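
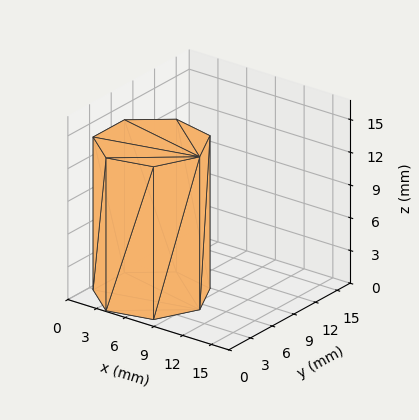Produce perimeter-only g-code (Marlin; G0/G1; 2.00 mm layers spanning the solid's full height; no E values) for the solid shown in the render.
Reading the render: the shape is a regular 7-sided prism (a cylinder approximated with 7 flat sides), circumscribed radius ≈ 5 mm, height ≈ 14 mm (dimensions read to the nearest mm from the axis ticks). For the g-code, the solid's height is divided into equal slices at the stated Δz and each level perimeter traced with G1 moves after a G0 lift.

; perimeter-only toolpath
G21 ; units = mm
G90 ; absolute positioning
G28 ; home
; layer 1
G0 Z2.00
G0 X10.00 Y5.00
G1 X8.12 Y8.91
G1 X3.89 Y9.87
G1 X0.50 Y7.17
G1 X0.50 Y2.83
G1 X3.89 Y0.13
G1 X8.12 Y1.09
G1 X10.00 Y5.00
; layer 2
G0 Z4.00
G0 X10.00 Y5.00
G1 X8.12 Y8.91
G1 X3.89 Y9.87
G1 X0.50 Y7.17
G1 X0.50 Y2.83
G1 X3.89 Y0.13
G1 X8.12 Y1.09
G1 X10.00 Y5.00
; layer 3
G0 Z6.00
G0 X10.00 Y5.00
G1 X8.12 Y8.91
G1 X3.89 Y9.87
G1 X0.50 Y7.17
G1 X0.50 Y2.83
G1 X3.89 Y0.13
G1 X8.12 Y1.09
G1 X10.00 Y5.00
; layer 4
G0 Z8.00
G0 X10.00 Y5.00
G1 X8.12 Y8.91
G1 X3.89 Y9.87
G1 X0.50 Y7.17
G1 X0.50 Y2.83
G1 X3.89 Y0.13
G1 X8.12 Y1.09
G1 X10.00 Y5.00
; layer 5
G0 Z10.00
G0 X10.00 Y5.00
G1 X8.12 Y8.91
G1 X3.89 Y9.87
G1 X0.50 Y7.17
G1 X0.50 Y2.83
G1 X3.89 Y0.13
G1 X8.12 Y1.09
G1 X10.00 Y5.00
; layer 6
G0 Z12.00
G0 X10.00 Y5.00
G1 X8.12 Y8.91
G1 X3.89 Y9.87
G1 X0.50 Y7.17
G1 X0.50 Y2.83
G1 X3.89 Y0.13
G1 X8.12 Y1.09
G1 X10.00 Y5.00
; layer 7
G0 Z14.00
G0 X10.00 Y5.00
G1 X8.12 Y8.91
G1 X3.89 Y9.87
G1 X0.50 Y7.17
G1 X0.50 Y2.83
G1 X3.89 Y0.13
G1 X8.12 Y1.09
G1 X10.00 Y5.00
M2 ; end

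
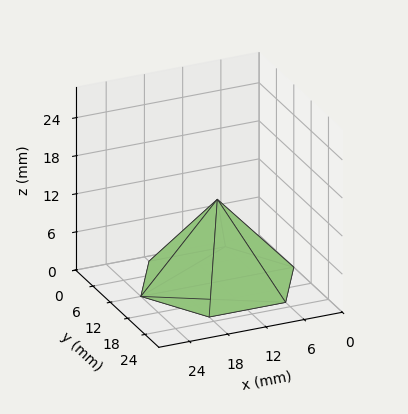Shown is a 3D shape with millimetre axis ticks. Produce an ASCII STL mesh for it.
Reading the render: the shape is a regular 6-sided pyramid, base circumscribed radius ≈ 12 mm, apex at z ≈ 13 mm (dimensions read to the nearest mm from the axis ticks). For the STL, each face is triangulated and given an outward normal.

solid part
  facet normal 0.0000 0.0000 -1.0000
    outer loop
      vertex 6.0 22.4 0.0
      vertex 18.0 22.4 0.0
      vertex 24.0 12.0 0.0
    endloop
  endfacet
  facet normal 0.0000 0.0000 -1.0000
    outer loop
      vertex 0.0 12.0 0.0
      vertex 6.0 22.4 0.0
      vertex 24.0 12.0 0.0
    endloop
  endfacet
  facet normal 0.0000 0.0000 -1.0000
    outer loop
      vertex 6.0 1.6 0.0
      vertex 0.0 12.0 0.0
      vertex 24.0 12.0 0.0
    endloop
  endfacet
  facet normal 0.0000 0.0000 -1.0000
    outer loop
      vertex 18.0 1.6 0.0
      vertex 6.0 1.6 0.0
      vertex 24.0 12.0 0.0
    endloop
  endfacet
  facet normal 0.6765 0.3903 0.6245
    outer loop
      vertex 24.0 12.0 0.0
      vertex 18.0 22.4 0.0
      vertex 12.0 12.0 13.0
    endloop
  endfacet
  facet normal 0.0000 0.7809 0.6247
    outer loop
      vertex 18.0 22.4 0.0
      vertex 6.0 22.4 0.0
      vertex 12.0 12.0 13.0
    endloop
  endfacet
  facet normal -0.6765 0.3903 0.6245
    outer loop
      vertex 6.0 22.4 0.0
      vertex 0.0 12.0 0.0
      vertex 12.0 12.0 13.0
    endloop
  endfacet
  facet normal -0.6765 -0.3903 0.6245
    outer loop
      vertex 0.0 12.0 0.0
      vertex 6.0 1.6 0.0
      vertex 12.0 12.0 13.0
    endloop
  endfacet
  facet normal 0.0000 -0.7809 0.6247
    outer loop
      vertex 6.0 1.6 0.0
      vertex 18.0 1.6 0.0
      vertex 12.0 12.0 13.0
    endloop
  endfacet
  facet normal 0.6765 -0.3903 0.6245
    outer loop
      vertex 18.0 1.6 0.0
      vertex 24.0 12.0 0.0
      vertex 12.0 12.0 13.0
    endloop
  endfacet
endsolid part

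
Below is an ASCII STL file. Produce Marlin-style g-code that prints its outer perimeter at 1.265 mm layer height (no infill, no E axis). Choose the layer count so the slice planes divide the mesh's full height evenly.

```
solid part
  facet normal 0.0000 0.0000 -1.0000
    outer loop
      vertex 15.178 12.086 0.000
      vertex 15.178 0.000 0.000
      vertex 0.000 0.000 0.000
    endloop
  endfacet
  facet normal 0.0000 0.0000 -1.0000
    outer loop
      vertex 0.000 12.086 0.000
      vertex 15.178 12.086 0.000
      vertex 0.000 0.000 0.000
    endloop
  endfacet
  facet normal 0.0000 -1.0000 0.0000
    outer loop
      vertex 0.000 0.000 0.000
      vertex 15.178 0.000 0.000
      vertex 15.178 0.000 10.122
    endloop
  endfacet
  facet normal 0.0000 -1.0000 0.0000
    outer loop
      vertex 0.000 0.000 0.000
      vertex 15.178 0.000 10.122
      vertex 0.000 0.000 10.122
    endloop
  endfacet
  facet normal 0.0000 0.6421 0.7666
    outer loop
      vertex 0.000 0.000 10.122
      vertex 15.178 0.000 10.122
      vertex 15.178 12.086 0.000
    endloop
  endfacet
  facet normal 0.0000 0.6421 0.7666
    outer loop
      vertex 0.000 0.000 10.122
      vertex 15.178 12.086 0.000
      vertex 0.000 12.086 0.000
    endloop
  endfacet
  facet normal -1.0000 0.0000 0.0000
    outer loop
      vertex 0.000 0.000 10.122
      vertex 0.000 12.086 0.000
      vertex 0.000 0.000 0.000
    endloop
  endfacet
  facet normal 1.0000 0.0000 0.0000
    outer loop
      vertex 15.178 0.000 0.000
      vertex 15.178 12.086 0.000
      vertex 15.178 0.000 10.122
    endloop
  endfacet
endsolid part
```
; perimeter-only toolpath
G21 ; units = mm
G90 ; absolute positioning
G28 ; home
; layer 1
G0 Z1.265
G0 X0.000 Y0.000
G1 X15.178 Y0.000
G1 X15.178 Y10.575
G1 X0.000 Y10.575
G1 X0.000 Y0.000
; layer 2
G0 Z2.530
G0 X0.000 Y0.000
G1 X15.178 Y0.000
G1 X15.178 Y9.065
G1 X0.000 Y9.065
G1 X0.000 Y0.000
; layer 3
G0 Z3.796
G0 X0.000 Y0.000
G1 X15.178 Y0.000
G1 X15.178 Y7.554
G1 X0.000 Y7.554
G1 X0.000 Y0.000
; layer 4
G0 Z5.061
G0 X0.000 Y0.000
G1 X15.178 Y0.000
G1 X15.178 Y6.043
G1 X0.000 Y6.043
G1 X0.000 Y0.000
; layer 5
G0 Z6.326
G0 X0.000 Y0.000
G1 X15.178 Y0.000
G1 X15.178 Y4.532
G1 X0.000 Y4.532
G1 X0.000 Y0.000
; layer 6
G0 Z7.591
G0 X0.000 Y0.000
G1 X15.178 Y0.000
G1 X15.178 Y3.022
G1 X0.000 Y3.022
G1 X0.000 Y0.000
; layer 7
G0 Z8.857
G0 X0.000 Y0.000
G1 X15.178 Y0.000
G1 X15.178 Y1.511
G1 X0.000 Y1.511
G1 X0.000 Y0.000
M2 ; end

The solid is a wedge (ramp): 15.2 × 12.1 mm base, rising to 10.1 mm along the y=0 edge and sloping linearly to z=0 at y=12.1. Slicing at Δz = 1.265 mm — 8 equal slices spanning the solid's height, so layer i sits at z = i·h/8 — gives 7 non-empty perimeters. Each is a 4-segment closed polygon; G0 lifts to the layer z and rapids to the start vertex, then G1 traces the edges. The cross-section shrinks linearly with z (the slice at the apex is degenerate and omitted).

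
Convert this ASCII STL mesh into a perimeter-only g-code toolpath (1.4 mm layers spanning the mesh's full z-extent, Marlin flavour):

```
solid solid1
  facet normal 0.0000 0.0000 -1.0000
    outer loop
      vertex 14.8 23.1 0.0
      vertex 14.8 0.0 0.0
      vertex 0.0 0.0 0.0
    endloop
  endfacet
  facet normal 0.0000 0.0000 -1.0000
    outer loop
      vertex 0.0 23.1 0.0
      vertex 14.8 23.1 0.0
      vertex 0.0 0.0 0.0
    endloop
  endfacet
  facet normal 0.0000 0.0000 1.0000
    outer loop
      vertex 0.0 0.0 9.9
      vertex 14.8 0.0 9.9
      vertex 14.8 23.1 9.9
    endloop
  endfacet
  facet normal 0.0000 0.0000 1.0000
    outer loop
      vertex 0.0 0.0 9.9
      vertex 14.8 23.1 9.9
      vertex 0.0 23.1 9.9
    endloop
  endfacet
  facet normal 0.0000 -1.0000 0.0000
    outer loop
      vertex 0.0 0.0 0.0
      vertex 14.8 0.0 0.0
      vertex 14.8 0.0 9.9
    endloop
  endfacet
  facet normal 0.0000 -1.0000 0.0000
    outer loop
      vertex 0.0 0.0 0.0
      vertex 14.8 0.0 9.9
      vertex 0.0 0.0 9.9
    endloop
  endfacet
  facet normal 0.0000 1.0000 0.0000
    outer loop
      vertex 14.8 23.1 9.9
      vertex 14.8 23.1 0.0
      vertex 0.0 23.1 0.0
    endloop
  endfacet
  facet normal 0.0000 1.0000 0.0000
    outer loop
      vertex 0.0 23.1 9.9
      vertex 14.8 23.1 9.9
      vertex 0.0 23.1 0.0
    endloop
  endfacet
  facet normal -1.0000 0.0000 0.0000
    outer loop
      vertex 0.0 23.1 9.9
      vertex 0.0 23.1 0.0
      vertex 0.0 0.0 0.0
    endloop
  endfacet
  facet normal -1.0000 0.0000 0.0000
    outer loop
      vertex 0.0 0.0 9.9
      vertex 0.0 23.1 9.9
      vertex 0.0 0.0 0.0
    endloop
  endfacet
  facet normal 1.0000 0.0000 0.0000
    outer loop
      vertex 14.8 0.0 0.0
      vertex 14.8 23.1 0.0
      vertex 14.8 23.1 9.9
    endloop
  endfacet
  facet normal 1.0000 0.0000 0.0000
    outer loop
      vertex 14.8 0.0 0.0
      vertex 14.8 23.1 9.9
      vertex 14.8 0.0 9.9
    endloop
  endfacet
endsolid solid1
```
; perimeter-only toolpath
G21 ; units = mm
G90 ; absolute positioning
G28 ; home
; layer 1
G0 Z1.4
G0 X0.0 Y0.0
G1 X14.8 Y0.0
G1 X14.8 Y23.1
G1 X0.0 Y23.1
G1 X0.0 Y0.0
; layer 2
G0 Z2.8
G0 X0.0 Y0.0
G1 X14.8 Y0.0
G1 X14.8 Y23.1
G1 X0.0 Y23.1
G1 X0.0 Y0.0
; layer 3
G0 Z4.2
G0 X0.0 Y0.0
G1 X14.8 Y0.0
G1 X14.8 Y23.1
G1 X0.0 Y23.1
G1 X0.0 Y0.0
; layer 4
G0 Z5.7
G0 X0.0 Y0.0
G1 X14.8 Y0.0
G1 X14.8 Y23.1
G1 X0.0 Y23.1
G1 X0.0 Y0.0
; layer 5
G0 Z7.1
G0 X0.0 Y0.0
G1 X14.8 Y0.0
G1 X14.8 Y23.1
G1 X0.0 Y23.1
G1 X0.0 Y0.0
; layer 6
G0 Z8.5
G0 X0.0 Y0.0
G1 X14.8 Y0.0
G1 X14.8 Y23.1
G1 X0.0 Y23.1
G1 X0.0 Y0.0
; layer 7
G0 Z9.9
G0 X0.0 Y0.0
G1 X14.8 Y0.0
G1 X14.8 Y23.1
G1 X0.0 Y23.1
G1 X0.0 Y0.0
M2 ; end

The solid is a rectangular box, roughly 14.8 × 23.1 mm footprint and 9.9 mm tall. Slicing at Δz = 1.4 mm — 7 equal slices spanning the solid's height, so layer i sits at z = i·h/7 — gives 7 non-empty perimeters. Each is a 4-segment closed polygon; G0 lifts to the layer z and rapids to the start vertex, then G1 traces the edges.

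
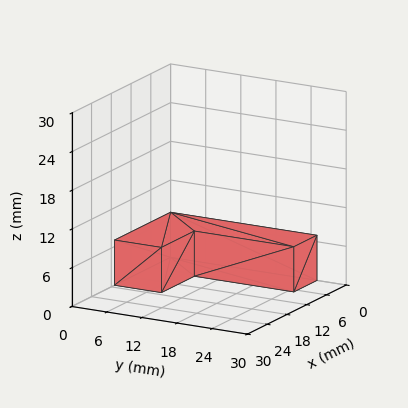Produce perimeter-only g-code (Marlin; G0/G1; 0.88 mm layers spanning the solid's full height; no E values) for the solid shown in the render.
Reading the render: the shape is an L-shaped prism: outer 17 × 25 mm, arm thicknesses ≈ 8 mm (horizontal) and 7 mm (vertical), extruded 7 mm in z (dimensions read to the nearest mm from the axis ticks). For the g-code, the solid's height is divided into equal slices at the stated Δz and each level perimeter traced with G1 moves after a G0 lift.

; perimeter-only toolpath
G21 ; units = mm
G90 ; absolute positioning
G28 ; home
; layer 1
G0 Z0.88
G0 X0.00 Y0.00
G1 X17.00 Y0.00
G1 X17.00 Y8.00
G1 X7.00 Y8.00
G1 X7.00 Y25.00
G1 X0.00 Y25.00
G1 X0.00 Y0.00
; layer 2
G0 Z1.75
G0 X0.00 Y0.00
G1 X17.00 Y0.00
G1 X17.00 Y8.00
G1 X7.00 Y8.00
G1 X7.00 Y25.00
G1 X0.00 Y25.00
G1 X0.00 Y0.00
; layer 3
G0 Z2.62
G0 X0.00 Y0.00
G1 X17.00 Y0.00
G1 X17.00 Y8.00
G1 X7.00 Y8.00
G1 X7.00 Y25.00
G1 X0.00 Y25.00
G1 X0.00 Y0.00
; layer 4
G0 Z3.50
G0 X0.00 Y0.00
G1 X17.00 Y0.00
G1 X17.00 Y8.00
G1 X7.00 Y8.00
G1 X7.00 Y25.00
G1 X0.00 Y25.00
G1 X0.00 Y0.00
; layer 5
G0 Z4.38
G0 X0.00 Y0.00
G1 X17.00 Y0.00
G1 X17.00 Y8.00
G1 X7.00 Y8.00
G1 X7.00 Y25.00
G1 X0.00 Y25.00
G1 X0.00 Y0.00
; layer 6
G0 Z5.25
G0 X0.00 Y0.00
G1 X17.00 Y0.00
G1 X17.00 Y8.00
G1 X7.00 Y8.00
G1 X7.00 Y25.00
G1 X0.00 Y25.00
G1 X0.00 Y0.00
; layer 7
G0 Z6.12
G0 X0.00 Y0.00
G1 X17.00 Y0.00
G1 X17.00 Y8.00
G1 X7.00 Y8.00
G1 X7.00 Y25.00
G1 X0.00 Y25.00
G1 X0.00 Y0.00
; layer 8
G0 Z7.00
G0 X0.00 Y0.00
G1 X17.00 Y0.00
G1 X17.00 Y8.00
G1 X7.00 Y8.00
G1 X7.00 Y25.00
G1 X0.00 Y25.00
G1 X0.00 Y0.00
M2 ; end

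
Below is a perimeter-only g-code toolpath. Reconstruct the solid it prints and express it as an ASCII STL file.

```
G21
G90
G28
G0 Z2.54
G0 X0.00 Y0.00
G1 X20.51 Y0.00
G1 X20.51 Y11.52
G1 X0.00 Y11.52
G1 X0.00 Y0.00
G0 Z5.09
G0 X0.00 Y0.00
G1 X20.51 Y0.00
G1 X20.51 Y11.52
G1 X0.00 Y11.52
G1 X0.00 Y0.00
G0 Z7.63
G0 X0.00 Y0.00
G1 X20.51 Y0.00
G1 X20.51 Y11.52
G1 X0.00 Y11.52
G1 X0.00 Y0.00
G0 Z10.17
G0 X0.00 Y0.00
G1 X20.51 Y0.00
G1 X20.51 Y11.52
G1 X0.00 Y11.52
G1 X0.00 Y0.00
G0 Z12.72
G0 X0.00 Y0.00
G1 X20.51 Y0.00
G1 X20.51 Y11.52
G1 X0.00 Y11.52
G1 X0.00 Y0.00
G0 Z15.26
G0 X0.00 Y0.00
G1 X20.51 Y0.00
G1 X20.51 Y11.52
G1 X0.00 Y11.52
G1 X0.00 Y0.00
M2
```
solid part
  facet normal 0.0000 0.0000 -1.0000
    outer loop
      vertex 20.51 11.52 0.00
      vertex 20.51 0.00 0.00
      vertex 0.00 0.00 0.00
    endloop
  endfacet
  facet normal 0.0000 0.0000 -1.0000
    outer loop
      vertex 0.00 11.52 0.00
      vertex 20.51 11.52 0.00
      vertex 0.00 0.00 0.00
    endloop
  endfacet
  facet normal 0.0000 0.0000 1.0000
    outer loop
      vertex 0.00 0.00 15.26
      vertex 20.51 0.00 15.26
      vertex 20.51 11.52 15.26
    endloop
  endfacet
  facet normal 0.0000 0.0000 1.0000
    outer loop
      vertex 0.00 0.00 15.26
      vertex 20.51 11.52 15.26
      vertex 0.00 11.52 15.26
    endloop
  endfacet
  facet normal 0.0000 -1.0000 0.0000
    outer loop
      vertex 0.00 0.00 0.00
      vertex 20.51 0.00 0.00
      vertex 20.51 0.00 15.26
    endloop
  endfacet
  facet normal 0.0000 -1.0000 0.0000
    outer loop
      vertex 0.00 0.00 0.00
      vertex 20.51 0.00 15.26
      vertex 0.00 0.00 15.26
    endloop
  endfacet
  facet normal 0.0000 1.0000 0.0000
    outer loop
      vertex 20.51 11.52 15.26
      vertex 20.51 11.52 0.00
      vertex 0.00 11.52 0.00
    endloop
  endfacet
  facet normal 0.0000 1.0000 0.0000
    outer loop
      vertex 0.00 11.52 15.26
      vertex 20.51 11.52 15.26
      vertex 0.00 11.52 0.00
    endloop
  endfacet
  facet normal -1.0000 0.0000 0.0000
    outer loop
      vertex 0.00 11.52 15.26
      vertex 0.00 11.52 0.00
      vertex 0.00 0.00 0.00
    endloop
  endfacet
  facet normal -1.0000 0.0000 0.0000
    outer loop
      vertex 0.00 0.00 15.26
      vertex 0.00 11.52 15.26
      vertex 0.00 0.00 0.00
    endloop
  endfacet
  facet normal 1.0000 0.0000 0.0000
    outer loop
      vertex 20.51 0.00 0.00
      vertex 20.51 11.52 0.00
      vertex 20.51 11.52 15.26
    endloop
  endfacet
  facet normal 1.0000 0.0000 0.0000
    outer loop
      vertex 20.51 0.00 0.00
      vertex 20.51 11.52 15.26
      vertex 20.51 0.00 15.26
    endloop
  endfacet
endsolid part

The G0 Z moves step by Δz≈2.54 mm. Every layer's G1 loop is the same polygon, so the solid is a straight extrusion of it from z=0 to z≈15.3. Closing with flat bottom and top caps and triangulating gives 12 facets — a rectangular box, roughly 20.5 × 11.5 mm footprint and 15.3 mm tall.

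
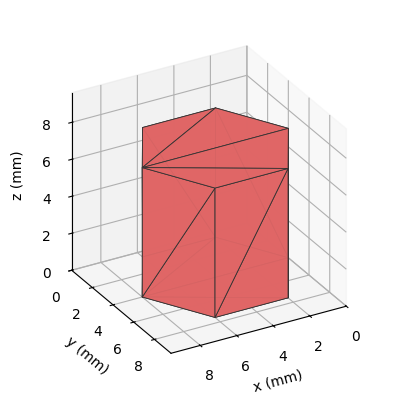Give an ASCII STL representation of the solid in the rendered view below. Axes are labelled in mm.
Reading the render: the shape is a regular 6-sided prism (a cylinder approximated with 6 flat sides), circumscribed radius ≈ 4 mm, height ≈ 7 mm (dimensions read to the nearest mm from the axis ticks). For the STL, each face is triangulated and given an outward normal.

solid part
  facet normal 0.0000 0.0000 -1.0000
    outer loop
      vertex 2.0 7.5 0.0
      vertex 6.0 7.5 0.0
      vertex 8.0 4.0 0.0
    endloop
  endfacet
  facet normal 0.0000 0.0000 -1.0000
    outer loop
      vertex 0.0 4.0 0.0
      vertex 2.0 7.5 0.0
      vertex 8.0 4.0 0.0
    endloop
  endfacet
  facet normal 0.0000 0.0000 -1.0000
    outer loop
      vertex 2.0 0.5 0.0
      vertex 0.0 4.0 0.0
      vertex 8.0 4.0 0.0
    endloop
  endfacet
  facet normal 0.0000 0.0000 -1.0000
    outer loop
      vertex 6.0 0.5 0.0
      vertex 2.0 0.5 0.0
      vertex 8.0 4.0 0.0
    endloop
  endfacet
  facet normal 0.0000 0.0000 1.0000
    outer loop
      vertex 8.0 4.0 7.0
      vertex 6.0 7.5 7.0
      vertex 2.0 7.5 7.0
    endloop
  endfacet
  facet normal 0.0000 0.0000 1.0000
    outer loop
      vertex 8.0 4.0 7.0
      vertex 2.0 7.5 7.0
      vertex 0.0 4.0 7.0
    endloop
  endfacet
  facet normal 0.0000 0.0000 1.0000
    outer loop
      vertex 8.0 4.0 7.0
      vertex 0.0 4.0 7.0
      vertex 2.0 0.5 7.0
    endloop
  endfacet
  facet normal 0.0000 0.0000 1.0000
    outer loop
      vertex 8.0 4.0 7.0
      vertex 2.0 0.5 7.0
      vertex 6.0 0.5 7.0
    endloop
  endfacet
  facet normal 0.8682 0.4961 0.0000
    outer loop
      vertex 8.0 4.0 0.0
      vertex 6.0 7.5 0.0
      vertex 6.0 7.5 7.0
    endloop
  endfacet
  facet normal 0.8682 0.4961 0.0000
    outer loop
      vertex 8.0 4.0 0.0
      vertex 6.0 7.5 7.0
      vertex 8.0 4.0 7.0
    endloop
  endfacet
  facet normal 0.0000 1.0000 0.0000
    outer loop
      vertex 6.0 7.5 0.0
      vertex 2.0 7.5 0.0
      vertex 2.0 7.5 7.0
    endloop
  endfacet
  facet normal 0.0000 1.0000 0.0000
    outer loop
      vertex 6.0 7.5 0.0
      vertex 2.0 7.5 7.0
      vertex 6.0 7.5 7.0
    endloop
  endfacet
  facet normal -0.8682 0.4961 0.0000
    outer loop
      vertex 2.0 7.5 0.0
      vertex 0.0 4.0 0.0
      vertex 0.0 4.0 7.0
    endloop
  endfacet
  facet normal -0.8682 0.4961 0.0000
    outer loop
      vertex 2.0 7.5 0.0
      vertex 0.0 4.0 7.0
      vertex 2.0 7.5 7.0
    endloop
  endfacet
  facet normal -0.8682 -0.4961 0.0000
    outer loop
      vertex 0.0 4.0 0.0
      vertex 2.0 0.5 0.0
      vertex 2.0 0.5 7.0
    endloop
  endfacet
  facet normal -0.8682 -0.4961 0.0000
    outer loop
      vertex 0.0 4.0 0.0
      vertex 2.0 0.5 7.0
      vertex 0.0 4.0 7.0
    endloop
  endfacet
  facet normal 0.0000 -1.0000 0.0000
    outer loop
      vertex 2.0 0.5 0.0
      vertex 6.0 0.5 0.0
      vertex 6.0 0.5 7.0
    endloop
  endfacet
  facet normal 0.0000 -1.0000 0.0000
    outer loop
      vertex 2.0 0.5 0.0
      vertex 6.0 0.5 7.0
      vertex 2.0 0.5 7.0
    endloop
  endfacet
  facet normal 0.8682 -0.4961 0.0000
    outer loop
      vertex 6.0 0.5 0.0
      vertex 8.0 4.0 0.0
      vertex 8.0 4.0 7.0
    endloop
  endfacet
  facet normal 0.8682 -0.4961 0.0000
    outer loop
      vertex 6.0 0.5 0.0
      vertex 8.0 4.0 7.0
      vertex 6.0 0.5 7.0
    endloop
  endfacet
endsolid part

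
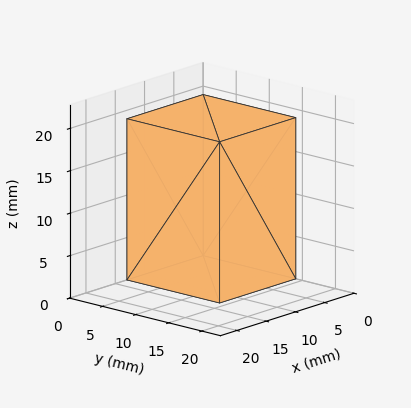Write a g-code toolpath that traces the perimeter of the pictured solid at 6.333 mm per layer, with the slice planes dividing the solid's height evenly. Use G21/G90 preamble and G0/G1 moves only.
Reading the render: the shape is a rectangular box, roughly 13 × 14 mm footprint and 19 mm tall (dimensions read to the nearest mm from the axis ticks). For the g-code, the solid's height is divided into equal slices at the stated Δz and each level perimeter traced with G1 moves after a G0 lift.

; perimeter-only toolpath
G21 ; units = mm
G90 ; absolute positioning
G28 ; home
; layer 1
G0 Z6.333
G0 X0.000 Y0.000
G1 X13.000 Y0.000
G1 X13.000 Y14.000
G1 X0.000 Y14.000
G1 X0.000 Y0.000
; layer 2
G0 Z12.667
G0 X0.000 Y0.000
G1 X13.000 Y0.000
G1 X13.000 Y14.000
G1 X0.000 Y14.000
G1 X0.000 Y0.000
; layer 3
G0 Z19.000
G0 X0.000 Y0.000
G1 X13.000 Y0.000
G1 X13.000 Y14.000
G1 X0.000 Y14.000
G1 X0.000 Y0.000
M2 ; end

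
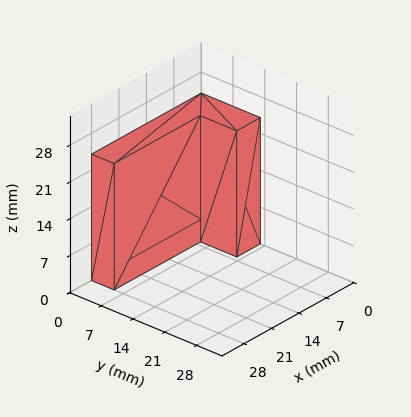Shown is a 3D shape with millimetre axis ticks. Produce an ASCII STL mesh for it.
Reading the render: the shape is an L-shaped prism: outer 28 × 13 mm, arm thicknesses ≈ 5 mm (horizontal) and 6 mm (vertical), extruded 24 mm in z (dimensions read to the nearest mm from the axis ticks). For the STL, each face is triangulated and given an outward normal.

solid part
  facet normal 0.0000 0.0000 -1.0000
    outer loop
      vertex 28.0 5.0 0.0
      vertex 28.0 0.0 0.0
      vertex 0.0 0.0 0.0
    endloop
  endfacet
  facet normal 0.0000 0.0000 -1.0000
    outer loop
      vertex 6.0 5.0 0.0
      vertex 28.0 5.0 0.0
      vertex 0.0 0.0 0.0
    endloop
  endfacet
  facet normal 0.0000 0.0000 -1.0000
    outer loop
      vertex 6.0 13.0 0.0
      vertex 6.0 5.0 0.0
      vertex 0.0 0.0 0.0
    endloop
  endfacet
  facet normal 0.0000 0.0000 -1.0000
    outer loop
      vertex 0.0 13.0 0.0
      vertex 6.0 13.0 0.0
      vertex 0.0 0.0 0.0
    endloop
  endfacet
  facet normal 0.0000 0.0000 1.0000
    outer loop
      vertex 0.0 0.0 24.0
      vertex 28.0 0.0 24.0
      vertex 28.0 5.0 24.0
    endloop
  endfacet
  facet normal 0.0000 0.0000 1.0000
    outer loop
      vertex 0.0 0.0 24.0
      vertex 28.0 5.0 24.0
      vertex 6.0 5.0 24.0
    endloop
  endfacet
  facet normal 0.0000 0.0000 1.0000
    outer loop
      vertex 0.0 0.0 24.0
      vertex 6.0 5.0 24.0
      vertex 6.0 13.0 24.0
    endloop
  endfacet
  facet normal 0.0000 0.0000 1.0000
    outer loop
      vertex 0.0 0.0 24.0
      vertex 6.0 13.0 24.0
      vertex 0.0 13.0 24.0
    endloop
  endfacet
  facet normal 0.0000 -1.0000 0.0000
    outer loop
      vertex 0.0 0.0 0.0
      vertex 28.0 0.0 0.0
      vertex 28.0 0.0 24.0
    endloop
  endfacet
  facet normal 0.0000 -1.0000 0.0000
    outer loop
      vertex 0.0 0.0 0.0
      vertex 28.0 0.0 24.0
      vertex 0.0 0.0 24.0
    endloop
  endfacet
  facet normal 1.0000 0.0000 0.0000
    outer loop
      vertex 28.0 0.0 0.0
      vertex 28.0 5.0 0.0
      vertex 28.0 5.0 24.0
    endloop
  endfacet
  facet normal 1.0000 0.0000 0.0000
    outer loop
      vertex 28.0 0.0 0.0
      vertex 28.0 5.0 24.0
      vertex 28.0 0.0 24.0
    endloop
  endfacet
  facet normal 0.0000 1.0000 0.0000
    outer loop
      vertex 28.0 5.0 0.0
      vertex 6.0 5.0 0.0
      vertex 6.0 5.0 24.0
    endloop
  endfacet
  facet normal 0.0000 1.0000 0.0000
    outer loop
      vertex 28.0 5.0 0.0
      vertex 6.0 5.0 24.0
      vertex 28.0 5.0 24.0
    endloop
  endfacet
  facet normal 1.0000 0.0000 0.0000
    outer loop
      vertex 6.0 5.0 0.0
      vertex 6.0 13.0 0.0
      vertex 6.0 13.0 24.0
    endloop
  endfacet
  facet normal 1.0000 0.0000 0.0000
    outer loop
      vertex 6.0 5.0 0.0
      vertex 6.0 13.0 24.0
      vertex 6.0 5.0 24.0
    endloop
  endfacet
  facet normal 0.0000 1.0000 0.0000
    outer loop
      vertex 6.0 13.0 0.0
      vertex 0.0 13.0 0.0
      vertex 0.0 13.0 24.0
    endloop
  endfacet
  facet normal 0.0000 1.0000 0.0000
    outer loop
      vertex 6.0 13.0 0.0
      vertex 0.0 13.0 24.0
      vertex 6.0 13.0 24.0
    endloop
  endfacet
  facet normal -1.0000 0.0000 0.0000
    outer loop
      vertex 0.0 13.0 0.0
      vertex 0.0 0.0 0.0
      vertex 0.0 0.0 24.0
    endloop
  endfacet
  facet normal -1.0000 0.0000 0.0000
    outer loop
      vertex 0.0 13.0 0.0
      vertex 0.0 0.0 24.0
      vertex 0.0 13.0 24.0
    endloop
  endfacet
endsolid part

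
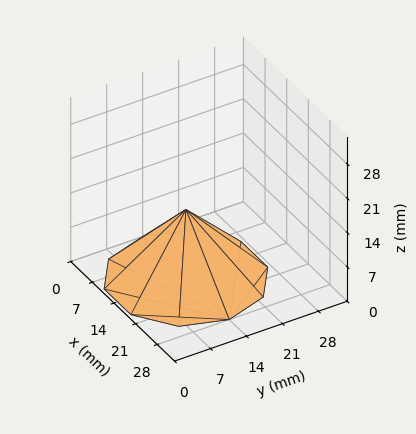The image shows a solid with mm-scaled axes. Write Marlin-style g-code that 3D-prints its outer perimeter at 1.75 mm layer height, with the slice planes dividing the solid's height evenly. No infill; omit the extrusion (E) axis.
Reading the render: the shape is a regular 10-sided pyramid, base circumscribed radius ≈ 14 mm, apex at z ≈ 14 mm (dimensions read to the nearest mm from the axis ticks). For the g-code, the solid's height is divided into equal slices at the stated Δz and each level perimeter traced with G1 moves after a G0 lift.

; perimeter-only toolpath
G21 ; units = mm
G90 ; absolute positioning
G28 ; home
; layer 1
G0 Z1.75
G0 X26.25 Y14.00
G1 X23.91 Y21.20
G1 X17.79 Y25.65
G1 X10.21 Y25.65
G1 X4.09 Y21.20
G1 X1.75 Y14.00
G1 X4.09 Y6.80
G1 X10.21 Y2.35
G1 X17.79 Y2.35
G1 X23.91 Y6.80
G1 X26.25 Y14.00
; layer 2
G0 Z3.50
G0 X24.50 Y14.00
G1 X22.50 Y20.17
G1 X17.25 Y23.98
G1 X10.75 Y23.98
G1 X5.50 Y20.17
G1 X3.50 Y14.00
G1 X5.50 Y7.83
G1 X10.75 Y4.02
G1 X17.25 Y4.02
G1 X22.50 Y7.83
G1 X24.50 Y14.00
; layer 3
G0 Z5.25
G0 X22.75 Y14.00
G1 X21.08 Y19.14
G1 X16.71 Y22.32
G1 X11.29 Y22.32
G1 X6.92 Y19.14
G1 X5.25 Y14.00
G1 X6.92 Y8.86
G1 X11.29 Y5.68
G1 X16.71 Y5.68
G1 X21.08 Y8.86
G1 X22.75 Y14.00
; layer 4
G0 Z7.00
G0 X21.00 Y14.00
G1 X19.66 Y18.12
G1 X16.16 Y20.66
G1 X11.84 Y20.66
G1 X8.34 Y18.12
G1 X7.00 Y14.00
G1 X8.34 Y9.88
G1 X11.84 Y7.34
G1 X16.16 Y7.34
G1 X19.66 Y9.88
G1 X21.00 Y14.00
; layer 5
G0 Z8.75
G0 X19.25 Y14.00
G1 X18.25 Y17.09
G1 X15.62 Y18.99
G1 X12.38 Y18.99
G1 X9.75 Y17.09
G1 X8.75 Y14.00
G1 X9.75 Y10.91
G1 X12.38 Y9.01
G1 X15.62 Y9.01
G1 X18.25 Y10.91
G1 X19.25 Y14.00
; layer 6
G0 Z10.50
G0 X17.50 Y14.00
G1 X16.83 Y16.06
G1 X15.08 Y17.33
G1 X12.92 Y17.33
G1 X11.17 Y16.06
G1 X10.50 Y14.00
G1 X11.17 Y11.94
G1 X12.92 Y10.67
G1 X15.08 Y10.67
G1 X16.83 Y11.94
G1 X17.50 Y14.00
; layer 7
G0 Z12.25
G0 X15.75 Y14.00
G1 X15.42 Y15.03
G1 X14.54 Y15.66
G1 X13.46 Y15.66
G1 X12.58 Y15.03
G1 X12.25 Y14.00
G1 X12.58 Y12.97
G1 X13.46 Y12.34
G1 X14.54 Y12.34
G1 X15.42 Y12.97
G1 X15.75 Y14.00
M2 ; end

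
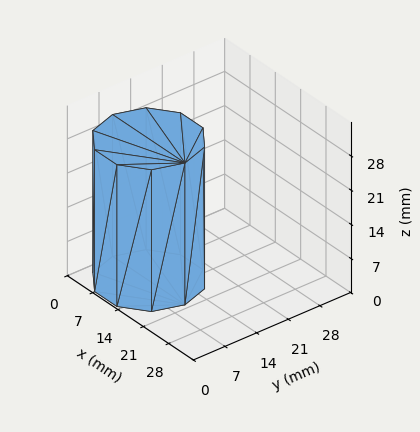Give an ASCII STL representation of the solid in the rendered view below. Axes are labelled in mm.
Reading the render: the shape is a regular 10-sided prism (a cylinder approximated with 10 flat sides), circumscribed radius ≈ 10 mm, height ≈ 29 mm (dimensions read to the nearest mm from the axis ticks). For the STL, each face is triangulated and given an outward normal.

solid part
  facet normal 0.0000 0.0000 -1.0000
    outer loop
      vertex 13.09 19.51 0.00
      vertex 18.09 15.88 0.00
      vertex 20.00 10.00 0.00
    endloop
  endfacet
  facet normal 0.0000 0.0000 -1.0000
    outer loop
      vertex 6.91 19.51 0.00
      vertex 13.09 19.51 0.00
      vertex 20.00 10.00 0.00
    endloop
  endfacet
  facet normal 0.0000 0.0000 -1.0000
    outer loop
      vertex 1.91 15.88 0.00
      vertex 6.91 19.51 0.00
      vertex 20.00 10.00 0.00
    endloop
  endfacet
  facet normal 0.0000 0.0000 -1.0000
    outer loop
      vertex 0.00 10.00 0.00
      vertex 1.91 15.88 0.00
      vertex 20.00 10.00 0.00
    endloop
  endfacet
  facet normal 0.0000 0.0000 -1.0000
    outer loop
      vertex 1.91 4.12 0.00
      vertex 0.00 10.00 0.00
      vertex 20.00 10.00 0.00
    endloop
  endfacet
  facet normal 0.0000 0.0000 -1.0000
    outer loop
      vertex 6.91 0.49 0.00
      vertex 1.91 4.12 0.00
      vertex 20.00 10.00 0.00
    endloop
  endfacet
  facet normal 0.0000 0.0000 -1.0000
    outer loop
      vertex 13.09 0.49 0.00
      vertex 6.91 0.49 0.00
      vertex 20.00 10.00 0.00
    endloop
  endfacet
  facet normal 0.0000 0.0000 -1.0000
    outer loop
      vertex 18.09 4.12 0.00
      vertex 13.09 0.49 0.00
      vertex 20.00 10.00 0.00
    endloop
  endfacet
  facet normal 0.0000 0.0000 1.0000
    outer loop
      vertex 20.00 10.00 29.00
      vertex 18.09 15.88 29.00
      vertex 13.09 19.51 29.00
    endloop
  endfacet
  facet normal 0.0000 0.0000 1.0000
    outer loop
      vertex 20.00 10.00 29.00
      vertex 13.09 19.51 29.00
      vertex 6.91 19.51 29.00
    endloop
  endfacet
  facet normal 0.0000 0.0000 1.0000
    outer loop
      vertex 20.00 10.00 29.00
      vertex 6.91 19.51 29.00
      vertex 1.91 15.88 29.00
    endloop
  endfacet
  facet normal 0.0000 0.0000 1.0000
    outer loop
      vertex 20.00 10.00 29.00
      vertex 1.91 15.88 29.00
      vertex 0.00 10.00 29.00
    endloop
  endfacet
  facet normal 0.0000 0.0000 1.0000
    outer loop
      vertex 20.00 10.00 29.00
      vertex 0.00 10.00 29.00
      vertex 1.91 4.12 29.00
    endloop
  endfacet
  facet normal 0.0000 0.0000 1.0000
    outer loop
      vertex 20.00 10.00 29.00
      vertex 1.91 4.12 29.00
      vertex 6.91 0.49 29.00
    endloop
  endfacet
  facet normal 0.0000 0.0000 1.0000
    outer loop
      vertex 20.00 10.00 29.00
      vertex 6.91 0.49 29.00
      vertex 13.09 0.49 29.00
    endloop
  endfacet
  facet normal 0.0000 0.0000 1.0000
    outer loop
      vertex 20.00 10.00 29.00
      vertex 13.09 0.49 29.00
      vertex 18.09 4.12 29.00
    endloop
  endfacet
  facet normal 0.9511 0.3089 0.0000
    outer loop
      vertex 20.00 10.00 0.00
      vertex 18.09 15.88 0.00
      vertex 18.09 15.88 29.00
    endloop
  endfacet
  facet normal 0.9511 0.3089 0.0000
    outer loop
      vertex 20.00 10.00 0.00
      vertex 18.09 15.88 29.00
      vertex 20.00 10.00 29.00
    endloop
  endfacet
  facet normal 0.5875 0.8092 0.0000
    outer loop
      vertex 18.09 15.88 0.00
      vertex 13.09 19.51 0.00
      vertex 13.09 19.51 29.00
    endloop
  endfacet
  facet normal 0.5875 0.8092 0.0000
    outer loop
      vertex 18.09 15.88 0.00
      vertex 13.09 19.51 29.00
      vertex 18.09 15.88 29.00
    endloop
  endfacet
  facet normal 0.0000 1.0000 0.0000
    outer loop
      vertex 13.09 19.51 0.00
      vertex 6.91 19.51 0.00
      vertex 6.91 19.51 29.00
    endloop
  endfacet
  facet normal 0.0000 1.0000 0.0000
    outer loop
      vertex 13.09 19.51 0.00
      vertex 6.91 19.51 29.00
      vertex 13.09 19.51 29.00
    endloop
  endfacet
  facet normal -0.5875 0.8092 0.0000
    outer loop
      vertex 6.91 19.51 0.00
      vertex 1.91 15.88 0.00
      vertex 1.91 15.88 29.00
    endloop
  endfacet
  facet normal -0.5875 0.8092 0.0000
    outer loop
      vertex 6.91 19.51 0.00
      vertex 1.91 15.88 29.00
      vertex 6.91 19.51 29.00
    endloop
  endfacet
  facet normal -0.9511 0.3089 0.0000
    outer loop
      vertex 1.91 15.88 0.00
      vertex 0.00 10.00 0.00
      vertex 0.00 10.00 29.00
    endloop
  endfacet
  facet normal -0.9511 0.3089 0.0000
    outer loop
      vertex 1.91 15.88 0.00
      vertex 0.00 10.00 29.00
      vertex 1.91 15.88 29.00
    endloop
  endfacet
  facet normal -0.9511 -0.3089 0.0000
    outer loop
      vertex 0.00 10.00 0.00
      vertex 1.91 4.12 0.00
      vertex 1.91 4.12 29.00
    endloop
  endfacet
  facet normal -0.9511 -0.3089 0.0000
    outer loop
      vertex 0.00 10.00 0.00
      vertex 1.91 4.12 29.00
      vertex 0.00 10.00 29.00
    endloop
  endfacet
  facet normal -0.5875 -0.8092 0.0000
    outer loop
      vertex 1.91 4.12 0.00
      vertex 6.91 0.49 0.00
      vertex 6.91 0.49 29.00
    endloop
  endfacet
  facet normal -0.5875 -0.8092 0.0000
    outer loop
      vertex 1.91 4.12 0.00
      vertex 6.91 0.49 29.00
      vertex 1.91 4.12 29.00
    endloop
  endfacet
  facet normal 0.0000 -1.0000 0.0000
    outer loop
      vertex 6.91 0.49 0.00
      vertex 13.09 0.49 0.00
      vertex 13.09 0.49 29.00
    endloop
  endfacet
  facet normal 0.0000 -1.0000 0.0000
    outer loop
      vertex 6.91 0.49 0.00
      vertex 13.09 0.49 29.00
      vertex 6.91 0.49 29.00
    endloop
  endfacet
  facet normal 0.5875 -0.8092 0.0000
    outer loop
      vertex 13.09 0.49 0.00
      vertex 18.09 4.12 0.00
      vertex 18.09 4.12 29.00
    endloop
  endfacet
  facet normal 0.5875 -0.8092 0.0000
    outer loop
      vertex 13.09 0.49 0.00
      vertex 18.09 4.12 29.00
      vertex 13.09 0.49 29.00
    endloop
  endfacet
  facet normal 0.9511 -0.3089 0.0000
    outer loop
      vertex 18.09 4.12 0.00
      vertex 20.00 10.00 0.00
      vertex 20.00 10.00 29.00
    endloop
  endfacet
  facet normal 0.9511 -0.3089 0.0000
    outer loop
      vertex 18.09 4.12 0.00
      vertex 20.00 10.00 29.00
      vertex 18.09 4.12 29.00
    endloop
  endfacet
endsolid part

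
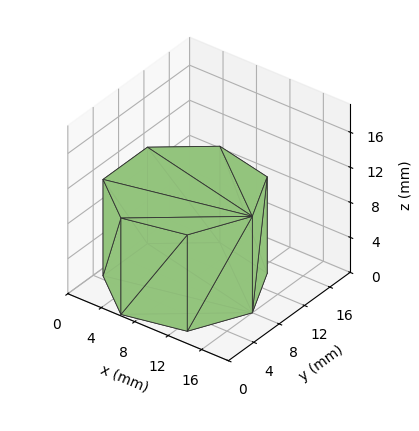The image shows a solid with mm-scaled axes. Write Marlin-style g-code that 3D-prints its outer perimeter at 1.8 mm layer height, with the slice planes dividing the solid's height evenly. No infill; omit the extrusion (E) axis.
Reading the render: the shape is a regular 7-sided prism (a cylinder approximated with 7 flat sides), circumscribed radius ≈ 8 mm, height ≈ 11 mm (dimensions read to the nearest mm from the axis ticks). For the g-code, the solid's height is divided into equal slices at the stated Δz and each level perimeter traced with G1 moves after a G0 lift.

; perimeter-only toolpath
G21 ; units = mm
G90 ; absolute positioning
G28 ; home
; layer 1
G0 Z1.8
G0 X16.0 Y8.0
G1 X13.0 Y14.3
G1 X6.2 Y15.8
G1 X0.8 Y11.5
G1 X0.8 Y4.5
G1 X6.2 Y0.2
G1 X13.0 Y1.7
G1 X16.0 Y8.0
; layer 2
G0 Z3.7
G0 X16.0 Y8.0
G1 X13.0 Y14.3
G1 X6.2 Y15.8
G1 X0.8 Y11.5
G1 X0.8 Y4.5
G1 X6.2 Y0.2
G1 X13.0 Y1.7
G1 X16.0 Y8.0
; layer 3
G0 Z5.5
G0 X16.0 Y8.0
G1 X13.0 Y14.3
G1 X6.2 Y15.8
G1 X0.8 Y11.5
G1 X0.8 Y4.5
G1 X6.2 Y0.2
G1 X13.0 Y1.7
G1 X16.0 Y8.0
; layer 4
G0 Z7.3
G0 X16.0 Y8.0
G1 X13.0 Y14.3
G1 X6.2 Y15.8
G1 X0.8 Y11.5
G1 X0.8 Y4.5
G1 X6.2 Y0.2
G1 X13.0 Y1.7
G1 X16.0 Y8.0
; layer 5
G0 Z9.2
G0 X16.0 Y8.0
G1 X13.0 Y14.3
G1 X6.2 Y15.8
G1 X0.8 Y11.5
G1 X0.8 Y4.5
G1 X6.2 Y0.2
G1 X13.0 Y1.7
G1 X16.0 Y8.0
; layer 6
G0 Z11.0
G0 X16.0 Y8.0
G1 X13.0 Y14.3
G1 X6.2 Y15.8
G1 X0.8 Y11.5
G1 X0.8 Y4.5
G1 X6.2 Y0.2
G1 X13.0 Y1.7
G1 X16.0 Y8.0
M2 ; end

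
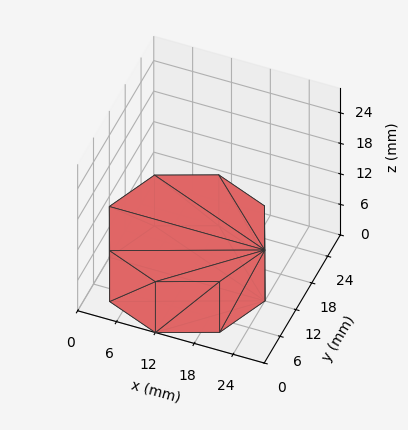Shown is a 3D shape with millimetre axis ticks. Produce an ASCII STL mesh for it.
Reading the render: the shape is a regular 8-sided prism (a cylinder approximated with 8 flat sides), circumscribed radius ≈ 12 mm, height ≈ 10 mm (dimensions read to the nearest mm from the axis ticks). For the STL, each face is triangulated and given an outward normal.

solid part
  facet normal 0.0000 0.0000 -1.0000
    outer loop
      vertex 12.00 24.00 0.00
      vertex 20.49 20.49 0.00
      vertex 24.00 12.00 0.00
    endloop
  endfacet
  facet normal 0.0000 0.0000 -1.0000
    outer loop
      vertex 3.51 20.49 0.00
      vertex 12.00 24.00 0.00
      vertex 24.00 12.00 0.00
    endloop
  endfacet
  facet normal 0.0000 0.0000 -1.0000
    outer loop
      vertex 0.00 12.00 0.00
      vertex 3.51 20.49 0.00
      vertex 24.00 12.00 0.00
    endloop
  endfacet
  facet normal 0.0000 0.0000 -1.0000
    outer loop
      vertex 3.51 3.51 0.00
      vertex 0.00 12.00 0.00
      vertex 24.00 12.00 0.00
    endloop
  endfacet
  facet normal 0.0000 0.0000 -1.0000
    outer loop
      vertex 12.00 0.00 0.00
      vertex 3.51 3.51 0.00
      vertex 24.00 12.00 0.00
    endloop
  endfacet
  facet normal 0.0000 0.0000 -1.0000
    outer loop
      vertex 20.49 3.51 0.00
      vertex 12.00 0.00 0.00
      vertex 24.00 12.00 0.00
    endloop
  endfacet
  facet normal 0.0000 0.0000 1.0000
    outer loop
      vertex 24.00 12.00 10.00
      vertex 20.49 20.49 10.00
      vertex 12.00 24.00 10.00
    endloop
  endfacet
  facet normal 0.0000 0.0000 1.0000
    outer loop
      vertex 24.00 12.00 10.00
      vertex 12.00 24.00 10.00
      vertex 3.51 20.49 10.00
    endloop
  endfacet
  facet normal 0.0000 0.0000 1.0000
    outer loop
      vertex 24.00 12.00 10.00
      vertex 3.51 20.49 10.00
      vertex 0.00 12.00 10.00
    endloop
  endfacet
  facet normal 0.0000 0.0000 1.0000
    outer loop
      vertex 24.00 12.00 10.00
      vertex 0.00 12.00 10.00
      vertex 3.51 3.51 10.00
    endloop
  endfacet
  facet normal 0.0000 0.0000 1.0000
    outer loop
      vertex 24.00 12.00 10.00
      vertex 3.51 3.51 10.00
      vertex 12.00 0.00 10.00
    endloop
  endfacet
  facet normal 0.0000 0.0000 1.0000
    outer loop
      vertex 24.00 12.00 10.00
      vertex 12.00 0.00 10.00
      vertex 20.49 3.51 10.00
    endloop
  endfacet
  facet normal 0.9241 0.3821 0.0000
    outer loop
      vertex 24.00 12.00 0.00
      vertex 20.49 20.49 0.00
      vertex 20.49 20.49 10.00
    endloop
  endfacet
  facet normal 0.9241 0.3821 0.0000
    outer loop
      vertex 24.00 12.00 0.00
      vertex 20.49 20.49 10.00
      vertex 24.00 12.00 10.00
    endloop
  endfacet
  facet normal 0.3821 0.9241 0.0000
    outer loop
      vertex 20.49 20.49 0.00
      vertex 12.00 24.00 0.00
      vertex 12.00 24.00 10.00
    endloop
  endfacet
  facet normal 0.3821 0.9241 0.0000
    outer loop
      vertex 20.49 20.49 0.00
      vertex 12.00 24.00 10.00
      vertex 20.49 20.49 10.00
    endloop
  endfacet
  facet normal -0.3821 0.9241 0.0000
    outer loop
      vertex 12.00 24.00 0.00
      vertex 3.51 20.49 0.00
      vertex 3.51 20.49 10.00
    endloop
  endfacet
  facet normal -0.3821 0.9241 0.0000
    outer loop
      vertex 12.00 24.00 0.00
      vertex 3.51 20.49 10.00
      vertex 12.00 24.00 10.00
    endloop
  endfacet
  facet normal -0.9241 0.3821 0.0000
    outer loop
      vertex 3.51 20.49 0.00
      vertex 0.00 12.00 0.00
      vertex 0.00 12.00 10.00
    endloop
  endfacet
  facet normal -0.9241 0.3821 0.0000
    outer loop
      vertex 3.51 20.49 0.00
      vertex 0.00 12.00 10.00
      vertex 3.51 20.49 10.00
    endloop
  endfacet
  facet normal -0.9241 -0.3821 0.0000
    outer loop
      vertex 0.00 12.00 0.00
      vertex 3.51 3.51 0.00
      vertex 3.51 3.51 10.00
    endloop
  endfacet
  facet normal -0.9241 -0.3821 0.0000
    outer loop
      vertex 0.00 12.00 0.00
      vertex 3.51 3.51 10.00
      vertex 0.00 12.00 10.00
    endloop
  endfacet
  facet normal -0.3821 -0.9241 0.0000
    outer loop
      vertex 3.51 3.51 0.00
      vertex 12.00 0.00 0.00
      vertex 12.00 0.00 10.00
    endloop
  endfacet
  facet normal -0.3821 -0.9241 0.0000
    outer loop
      vertex 3.51 3.51 0.00
      vertex 12.00 0.00 10.00
      vertex 3.51 3.51 10.00
    endloop
  endfacet
  facet normal 0.3821 -0.9241 0.0000
    outer loop
      vertex 12.00 0.00 0.00
      vertex 20.49 3.51 0.00
      vertex 20.49 3.51 10.00
    endloop
  endfacet
  facet normal 0.3821 -0.9241 0.0000
    outer loop
      vertex 12.00 0.00 0.00
      vertex 20.49 3.51 10.00
      vertex 12.00 0.00 10.00
    endloop
  endfacet
  facet normal 0.9241 -0.3821 0.0000
    outer loop
      vertex 20.49 3.51 0.00
      vertex 24.00 12.00 0.00
      vertex 24.00 12.00 10.00
    endloop
  endfacet
  facet normal 0.9241 -0.3821 0.0000
    outer loop
      vertex 20.49 3.51 0.00
      vertex 24.00 12.00 10.00
      vertex 20.49 3.51 10.00
    endloop
  endfacet
endsolid part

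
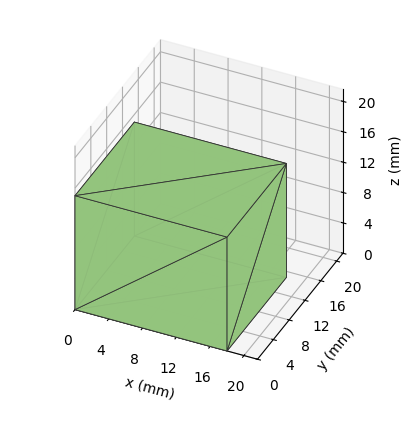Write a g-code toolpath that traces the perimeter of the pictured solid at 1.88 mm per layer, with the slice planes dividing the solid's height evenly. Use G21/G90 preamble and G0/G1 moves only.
Reading the render: the shape is a rectangular box, roughly 18 × 15 mm footprint and 15 mm tall (dimensions read to the nearest mm from the axis ticks). For the g-code, the solid's height is divided into equal slices at the stated Δz and each level perimeter traced with G1 moves after a G0 lift.

; perimeter-only toolpath
G21 ; units = mm
G90 ; absolute positioning
G28 ; home
; layer 1
G0 Z1.88
G0 X0.00 Y0.00
G1 X18.00 Y0.00
G1 X18.00 Y15.00
G1 X0.00 Y15.00
G1 X0.00 Y0.00
; layer 2
G0 Z3.75
G0 X0.00 Y0.00
G1 X18.00 Y0.00
G1 X18.00 Y15.00
G1 X0.00 Y15.00
G1 X0.00 Y0.00
; layer 3
G0 Z5.62
G0 X0.00 Y0.00
G1 X18.00 Y0.00
G1 X18.00 Y15.00
G1 X0.00 Y15.00
G1 X0.00 Y0.00
; layer 4
G0 Z7.50
G0 X0.00 Y0.00
G1 X18.00 Y0.00
G1 X18.00 Y15.00
G1 X0.00 Y15.00
G1 X0.00 Y0.00
; layer 5
G0 Z9.38
G0 X0.00 Y0.00
G1 X18.00 Y0.00
G1 X18.00 Y15.00
G1 X0.00 Y15.00
G1 X0.00 Y0.00
; layer 6
G0 Z11.25
G0 X0.00 Y0.00
G1 X18.00 Y0.00
G1 X18.00 Y15.00
G1 X0.00 Y15.00
G1 X0.00 Y0.00
; layer 7
G0 Z13.12
G0 X0.00 Y0.00
G1 X18.00 Y0.00
G1 X18.00 Y15.00
G1 X0.00 Y15.00
G1 X0.00 Y0.00
; layer 8
G0 Z15.00
G0 X0.00 Y0.00
G1 X18.00 Y0.00
G1 X18.00 Y15.00
G1 X0.00 Y15.00
G1 X0.00 Y0.00
M2 ; end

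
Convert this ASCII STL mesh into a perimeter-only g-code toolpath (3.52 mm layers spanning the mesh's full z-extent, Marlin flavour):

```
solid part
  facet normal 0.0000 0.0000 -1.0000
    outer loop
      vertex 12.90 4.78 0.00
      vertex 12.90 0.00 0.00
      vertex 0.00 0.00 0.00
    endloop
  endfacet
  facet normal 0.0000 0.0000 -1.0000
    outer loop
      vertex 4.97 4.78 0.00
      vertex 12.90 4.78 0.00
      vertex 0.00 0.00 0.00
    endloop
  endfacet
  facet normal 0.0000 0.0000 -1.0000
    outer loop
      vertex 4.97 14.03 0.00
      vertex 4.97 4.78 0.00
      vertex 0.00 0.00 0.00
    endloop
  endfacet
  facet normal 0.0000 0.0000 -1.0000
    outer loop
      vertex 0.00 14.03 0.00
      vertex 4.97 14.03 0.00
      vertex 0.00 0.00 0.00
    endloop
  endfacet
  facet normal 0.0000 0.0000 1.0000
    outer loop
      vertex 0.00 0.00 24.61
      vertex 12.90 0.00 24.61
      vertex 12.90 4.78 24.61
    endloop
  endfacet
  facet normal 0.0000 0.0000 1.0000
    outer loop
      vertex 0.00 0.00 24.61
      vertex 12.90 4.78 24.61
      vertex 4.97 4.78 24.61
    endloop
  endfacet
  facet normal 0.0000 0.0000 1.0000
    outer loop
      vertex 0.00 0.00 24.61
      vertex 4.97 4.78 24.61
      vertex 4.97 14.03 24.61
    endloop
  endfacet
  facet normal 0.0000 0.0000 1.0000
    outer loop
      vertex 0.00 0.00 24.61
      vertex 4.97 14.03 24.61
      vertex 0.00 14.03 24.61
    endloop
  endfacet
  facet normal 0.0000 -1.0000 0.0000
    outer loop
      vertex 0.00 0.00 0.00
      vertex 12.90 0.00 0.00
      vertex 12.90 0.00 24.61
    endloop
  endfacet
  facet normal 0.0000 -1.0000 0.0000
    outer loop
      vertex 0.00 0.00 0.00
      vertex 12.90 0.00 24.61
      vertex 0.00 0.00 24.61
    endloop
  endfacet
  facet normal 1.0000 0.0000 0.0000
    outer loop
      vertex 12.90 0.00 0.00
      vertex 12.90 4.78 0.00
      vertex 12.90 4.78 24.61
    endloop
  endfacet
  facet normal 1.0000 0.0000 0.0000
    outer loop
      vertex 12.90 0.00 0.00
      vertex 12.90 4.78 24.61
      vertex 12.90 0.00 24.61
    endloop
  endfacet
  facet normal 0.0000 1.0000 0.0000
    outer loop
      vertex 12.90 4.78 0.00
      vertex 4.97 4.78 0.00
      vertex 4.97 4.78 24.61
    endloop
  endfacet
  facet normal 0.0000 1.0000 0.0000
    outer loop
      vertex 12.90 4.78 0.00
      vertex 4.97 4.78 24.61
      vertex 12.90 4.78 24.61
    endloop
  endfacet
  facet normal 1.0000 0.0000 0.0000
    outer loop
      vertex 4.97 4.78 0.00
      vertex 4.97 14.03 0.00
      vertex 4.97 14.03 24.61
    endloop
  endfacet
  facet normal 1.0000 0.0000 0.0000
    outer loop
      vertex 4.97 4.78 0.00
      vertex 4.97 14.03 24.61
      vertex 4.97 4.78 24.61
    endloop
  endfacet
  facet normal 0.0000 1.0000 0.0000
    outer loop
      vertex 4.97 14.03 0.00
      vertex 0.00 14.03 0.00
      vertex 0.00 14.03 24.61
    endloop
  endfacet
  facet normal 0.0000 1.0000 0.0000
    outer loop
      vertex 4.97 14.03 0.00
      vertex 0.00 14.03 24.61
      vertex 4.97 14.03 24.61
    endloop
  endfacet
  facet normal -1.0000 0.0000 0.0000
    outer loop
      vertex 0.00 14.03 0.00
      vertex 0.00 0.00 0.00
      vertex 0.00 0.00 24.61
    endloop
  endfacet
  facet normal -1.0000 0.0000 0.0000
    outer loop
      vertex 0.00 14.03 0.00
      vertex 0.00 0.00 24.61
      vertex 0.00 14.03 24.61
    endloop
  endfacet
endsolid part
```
; perimeter-only toolpath
G21 ; units = mm
G90 ; absolute positioning
G28 ; home
; layer 1
G0 Z3.52
G0 X0.00 Y0.00
G1 X12.90 Y0.00
G1 X12.90 Y4.78
G1 X4.97 Y4.78
G1 X4.97 Y14.03
G1 X0.00 Y14.03
G1 X0.00 Y0.00
; layer 2
G0 Z7.03
G0 X0.00 Y0.00
G1 X12.90 Y0.00
G1 X12.90 Y4.78
G1 X4.97 Y4.78
G1 X4.97 Y14.03
G1 X0.00 Y14.03
G1 X0.00 Y0.00
; layer 3
G0 Z10.55
G0 X0.00 Y0.00
G1 X12.90 Y0.00
G1 X12.90 Y4.78
G1 X4.97 Y4.78
G1 X4.97 Y14.03
G1 X0.00 Y14.03
G1 X0.00 Y0.00
; layer 4
G0 Z14.06
G0 X0.00 Y0.00
G1 X12.90 Y0.00
G1 X12.90 Y4.78
G1 X4.97 Y4.78
G1 X4.97 Y14.03
G1 X0.00 Y14.03
G1 X0.00 Y0.00
; layer 5
G0 Z17.58
G0 X0.00 Y0.00
G1 X12.90 Y0.00
G1 X12.90 Y4.78
G1 X4.97 Y4.78
G1 X4.97 Y14.03
G1 X0.00 Y14.03
G1 X0.00 Y0.00
; layer 6
G0 Z21.09
G0 X0.00 Y0.00
G1 X12.90 Y0.00
G1 X12.90 Y4.78
G1 X4.97 Y4.78
G1 X4.97 Y14.03
G1 X0.00 Y14.03
G1 X0.00 Y0.00
; layer 7
G0 Z24.61
G0 X0.00 Y0.00
G1 X12.90 Y0.00
G1 X12.90 Y4.78
G1 X4.97 Y4.78
G1 X4.97 Y14.03
G1 X0.00 Y14.03
G1 X0.00 Y0.00
M2 ; end

The solid is an L-shaped prism: outer 12.9 × 14 mm, arm thicknesses ≈ 4.78 mm (horizontal) and 4.97 mm (vertical), extruded 24.6 mm in z. Slicing at Δz = 3.52 mm — 7 equal slices spanning the solid's height, so layer i sits at z = i·h/7 — gives 7 non-empty perimeters. Each is a 6-segment closed polygon; G0 lifts to the layer z and rapids to the start vertex, then G1 traces the edges.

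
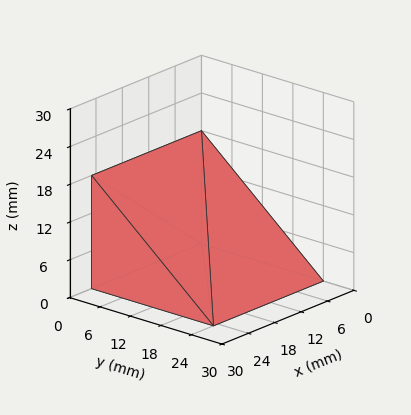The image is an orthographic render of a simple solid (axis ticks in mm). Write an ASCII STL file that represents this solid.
Reading the render: the shape is a wedge (ramp): 25 × 24 mm base, rising to 18 mm along the y=0 edge and sloping linearly to z=0 at y=24 (dimensions read to the nearest mm from the axis ticks). For the STL, each face is triangulated and given an outward normal.

solid part
  facet normal 0.0000 0.0000 -1.0000
    outer loop
      vertex 25.0 24.0 0.0
      vertex 25.0 0.0 0.0
      vertex 0.0 0.0 0.0
    endloop
  endfacet
  facet normal 0.0000 0.0000 -1.0000
    outer loop
      vertex 0.0 24.0 0.0
      vertex 25.0 24.0 0.0
      vertex 0.0 0.0 0.0
    endloop
  endfacet
  facet normal 0.0000 -1.0000 0.0000
    outer loop
      vertex 0.0 0.0 0.0
      vertex 25.0 0.0 0.0
      vertex 25.0 0.0 18.0
    endloop
  endfacet
  facet normal 0.0000 -1.0000 0.0000
    outer loop
      vertex 0.0 0.0 0.0
      vertex 25.0 0.0 18.0
      vertex 0.0 0.0 18.0
    endloop
  endfacet
  facet normal 0.0000 0.6000 0.8000
    outer loop
      vertex 0.0 0.0 18.0
      vertex 25.0 0.0 18.0
      vertex 25.0 24.0 0.0
    endloop
  endfacet
  facet normal 0.0000 0.6000 0.8000
    outer loop
      vertex 0.0 0.0 18.0
      vertex 25.0 24.0 0.0
      vertex 0.0 24.0 0.0
    endloop
  endfacet
  facet normal -1.0000 0.0000 0.0000
    outer loop
      vertex 0.0 0.0 18.0
      vertex 0.0 24.0 0.0
      vertex 0.0 0.0 0.0
    endloop
  endfacet
  facet normal 1.0000 0.0000 0.0000
    outer loop
      vertex 25.0 0.0 0.0
      vertex 25.0 24.0 0.0
      vertex 25.0 0.0 18.0
    endloop
  endfacet
endsolid part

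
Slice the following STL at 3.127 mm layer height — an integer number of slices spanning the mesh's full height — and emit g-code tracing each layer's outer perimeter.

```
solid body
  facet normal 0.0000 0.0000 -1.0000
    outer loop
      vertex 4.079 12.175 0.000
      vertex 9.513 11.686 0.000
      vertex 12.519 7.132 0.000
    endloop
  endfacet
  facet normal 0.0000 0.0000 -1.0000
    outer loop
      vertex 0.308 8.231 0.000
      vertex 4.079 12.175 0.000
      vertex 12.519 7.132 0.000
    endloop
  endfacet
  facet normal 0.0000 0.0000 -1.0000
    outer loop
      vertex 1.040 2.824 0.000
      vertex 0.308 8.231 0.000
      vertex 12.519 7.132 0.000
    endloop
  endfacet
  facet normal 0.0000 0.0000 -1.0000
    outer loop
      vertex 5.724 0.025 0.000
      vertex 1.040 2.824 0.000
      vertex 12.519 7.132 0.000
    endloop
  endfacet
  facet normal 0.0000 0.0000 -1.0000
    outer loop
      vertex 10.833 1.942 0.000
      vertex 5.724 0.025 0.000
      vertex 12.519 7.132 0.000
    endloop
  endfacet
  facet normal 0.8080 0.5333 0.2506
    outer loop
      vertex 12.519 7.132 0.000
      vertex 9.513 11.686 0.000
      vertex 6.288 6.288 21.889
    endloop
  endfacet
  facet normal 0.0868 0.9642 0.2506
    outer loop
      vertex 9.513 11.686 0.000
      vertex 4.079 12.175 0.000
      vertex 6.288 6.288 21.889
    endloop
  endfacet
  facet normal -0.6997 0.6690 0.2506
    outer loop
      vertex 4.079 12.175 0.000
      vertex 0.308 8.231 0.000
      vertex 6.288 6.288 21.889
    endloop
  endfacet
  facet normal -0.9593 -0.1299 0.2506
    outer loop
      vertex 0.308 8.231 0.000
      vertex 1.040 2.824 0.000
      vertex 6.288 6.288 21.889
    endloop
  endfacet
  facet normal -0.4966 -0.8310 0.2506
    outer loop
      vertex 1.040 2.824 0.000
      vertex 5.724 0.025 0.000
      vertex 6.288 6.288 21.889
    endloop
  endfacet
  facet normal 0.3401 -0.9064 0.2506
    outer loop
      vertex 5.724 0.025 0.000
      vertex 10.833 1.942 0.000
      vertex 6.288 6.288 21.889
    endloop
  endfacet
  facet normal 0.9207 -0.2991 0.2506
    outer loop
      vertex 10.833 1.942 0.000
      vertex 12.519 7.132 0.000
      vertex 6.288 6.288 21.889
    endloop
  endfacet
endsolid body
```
; perimeter-only toolpath
G21 ; units = mm
G90 ; absolute positioning
G28 ; home
; layer 1
G0 Z3.127
G0 X11.629 Y7.011
G1 X9.052 Y10.915
G1 X4.395 Y11.334
G1 X1.162 Y7.953
G1 X1.790 Y3.319
G1 X5.805 Y0.920
G1 X10.184 Y2.563
G1 X11.629 Y7.011
; layer 2
G0 Z6.254
G0 X10.739 Y6.891
G1 X8.592 Y10.144
G1 X4.710 Y10.493
G1 X2.017 Y7.676
G1 X2.539 Y3.814
G1 X5.885 Y1.814
G1 X9.534 Y3.184
G1 X10.739 Y6.891
; layer 3
G0 Z9.381
G0 X9.849 Y6.770
G1 X8.131 Y9.373
G1 X5.026 Y9.652
G1 X2.871 Y7.398
G1 X3.289 Y4.309
G1 X5.966 Y2.709
G1 X8.885 Y3.805
G1 X9.849 Y6.770
; layer 4
G0 Z12.508
G0 X8.958 Y6.650
G1 X7.670 Y8.601
G1 X5.341 Y8.811
G1 X3.725 Y7.121
G1 X4.039 Y4.803
G1 X6.046 Y3.604
G1 X8.236 Y4.425
G1 X8.958 Y6.650
; layer 5
G0 Z15.635
G0 X8.068 Y6.529
G1 X7.209 Y7.830
G1 X5.657 Y7.970
G1 X4.579 Y6.843
G1 X4.789 Y5.298
G1 X6.127 Y4.499
G1 X7.587 Y5.046
G1 X8.068 Y6.529
; layer 6
G0 Z18.762
G0 X7.178 Y6.409
G1 X6.749 Y7.059
G1 X5.972 Y7.129
G1 X5.434 Y6.566
G1 X5.538 Y5.793
G1 X6.207 Y5.393
G1 X6.937 Y5.667
G1 X7.178 Y6.409
M2 ; end

The solid is a regular 7-sided pyramid, base circumscribed radius ≈ 6.29 mm, apex at z ≈ 21.9 mm. Slicing at Δz = 3.127 mm — 7 equal slices spanning the solid's height, so layer i sits at z = i·h/7 — gives 6 non-empty perimeters. Each is a 7-segment closed polygon; G0 lifts to the layer z and rapids to the start vertex, then G1 traces the edges. The cross-section shrinks linearly with z (the slice at the apex is degenerate and omitted).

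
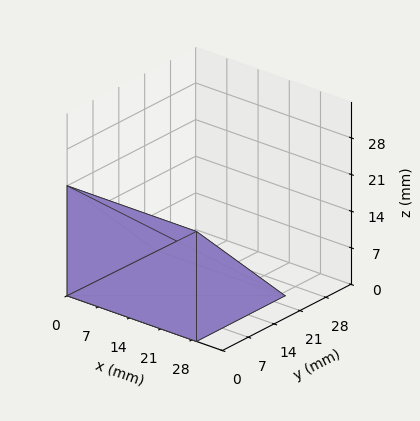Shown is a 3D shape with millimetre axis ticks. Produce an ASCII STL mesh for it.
Reading the render: the shape is a wedge (ramp): 29 × 24 mm base, rising to 21 mm along the y=0 edge and sloping linearly to z=0 at y=24 (dimensions read to the nearest mm from the axis ticks). For the STL, each face is triangulated and given an outward normal.

solid part
  facet normal 0.0000 0.0000 -1.0000
    outer loop
      vertex 29.0 24.0 0.0
      vertex 29.0 0.0 0.0
      vertex 0.0 0.0 0.0
    endloop
  endfacet
  facet normal 0.0000 0.0000 -1.0000
    outer loop
      vertex 0.0 24.0 0.0
      vertex 29.0 24.0 0.0
      vertex 0.0 0.0 0.0
    endloop
  endfacet
  facet normal 0.0000 -1.0000 0.0000
    outer loop
      vertex 0.0 0.0 0.0
      vertex 29.0 0.0 0.0
      vertex 29.0 0.0 21.0
    endloop
  endfacet
  facet normal 0.0000 -1.0000 0.0000
    outer loop
      vertex 0.0 0.0 0.0
      vertex 29.0 0.0 21.0
      vertex 0.0 0.0 21.0
    endloop
  endfacet
  facet normal 0.0000 0.6585 0.7526
    outer loop
      vertex 0.0 0.0 21.0
      vertex 29.0 0.0 21.0
      vertex 29.0 24.0 0.0
    endloop
  endfacet
  facet normal 0.0000 0.6585 0.7526
    outer loop
      vertex 0.0 0.0 21.0
      vertex 29.0 24.0 0.0
      vertex 0.0 24.0 0.0
    endloop
  endfacet
  facet normal -1.0000 0.0000 0.0000
    outer loop
      vertex 0.0 0.0 21.0
      vertex 0.0 24.0 0.0
      vertex 0.0 0.0 0.0
    endloop
  endfacet
  facet normal 1.0000 0.0000 0.0000
    outer loop
      vertex 29.0 0.0 0.0
      vertex 29.0 24.0 0.0
      vertex 29.0 0.0 21.0
    endloop
  endfacet
endsolid part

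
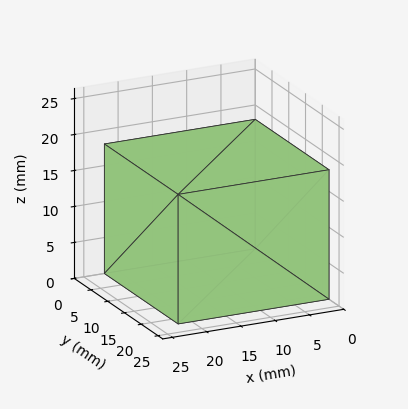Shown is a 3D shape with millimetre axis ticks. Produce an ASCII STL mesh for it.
Reading the render: the shape is a rectangular box, roughly 22 × 22 mm footprint and 18 mm tall (dimensions read to the nearest mm from the axis ticks). For the STL, each face is triangulated and given an outward normal.

solid part
  facet normal 0.0000 0.0000 -1.0000
    outer loop
      vertex 22.000 22.000 0.000
      vertex 22.000 0.000 0.000
      vertex 0.000 0.000 0.000
    endloop
  endfacet
  facet normal 0.0000 0.0000 -1.0000
    outer loop
      vertex 0.000 22.000 0.000
      vertex 22.000 22.000 0.000
      vertex 0.000 0.000 0.000
    endloop
  endfacet
  facet normal 0.0000 0.0000 1.0000
    outer loop
      vertex 0.000 0.000 18.000
      vertex 22.000 0.000 18.000
      vertex 22.000 22.000 18.000
    endloop
  endfacet
  facet normal 0.0000 0.0000 1.0000
    outer loop
      vertex 0.000 0.000 18.000
      vertex 22.000 22.000 18.000
      vertex 0.000 22.000 18.000
    endloop
  endfacet
  facet normal 0.0000 -1.0000 0.0000
    outer loop
      vertex 0.000 0.000 0.000
      vertex 22.000 0.000 0.000
      vertex 22.000 0.000 18.000
    endloop
  endfacet
  facet normal 0.0000 -1.0000 0.0000
    outer loop
      vertex 0.000 0.000 0.000
      vertex 22.000 0.000 18.000
      vertex 0.000 0.000 18.000
    endloop
  endfacet
  facet normal 0.0000 1.0000 0.0000
    outer loop
      vertex 22.000 22.000 18.000
      vertex 22.000 22.000 0.000
      vertex 0.000 22.000 0.000
    endloop
  endfacet
  facet normal 0.0000 1.0000 0.0000
    outer loop
      vertex 0.000 22.000 18.000
      vertex 22.000 22.000 18.000
      vertex 0.000 22.000 0.000
    endloop
  endfacet
  facet normal -1.0000 0.0000 0.0000
    outer loop
      vertex 0.000 22.000 18.000
      vertex 0.000 22.000 0.000
      vertex 0.000 0.000 0.000
    endloop
  endfacet
  facet normal -1.0000 0.0000 0.0000
    outer loop
      vertex 0.000 0.000 18.000
      vertex 0.000 22.000 18.000
      vertex 0.000 0.000 0.000
    endloop
  endfacet
  facet normal 1.0000 0.0000 0.0000
    outer loop
      vertex 22.000 0.000 0.000
      vertex 22.000 22.000 0.000
      vertex 22.000 22.000 18.000
    endloop
  endfacet
  facet normal 1.0000 0.0000 0.0000
    outer loop
      vertex 22.000 0.000 0.000
      vertex 22.000 22.000 18.000
      vertex 22.000 0.000 18.000
    endloop
  endfacet
endsolid part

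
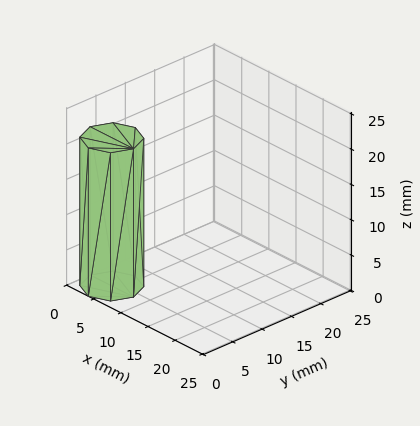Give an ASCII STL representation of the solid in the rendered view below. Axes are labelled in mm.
Reading the render: the shape is a regular 8-sided prism (a cylinder approximated with 8 flat sides), circumscribed radius ≈ 4 mm, height ≈ 21 mm (dimensions read to the nearest mm from the axis ticks). For the STL, each face is triangulated and given an outward normal.

solid part
  facet normal 0.0000 0.0000 -1.0000
    outer loop
      vertex 4.00 8.00 0.00
      vertex 6.83 6.83 0.00
      vertex 8.00 4.00 0.00
    endloop
  endfacet
  facet normal 0.0000 0.0000 -1.0000
    outer loop
      vertex 1.17 6.83 0.00
      vertex 4.00 8.00 0.00
      vertex 8.00 4.00 0.00
    endloop
  endfacet
  facet normal 0.0000 0.0000 -1.0000
    outer loop
      vertex 0.00 4.00 0.00
      vertex 1.17 6.83 0.00
      vertex 8.00 4.00 0.00
    endloop
  endfacet
  facet normal 0.0000 0.0000 -1.0000
    outer loop
      vertex 1.17 1.17 0.00
      vertex 0.00 4.00 0.00
      vertex 8.00 4.00 0.00
    endloop
  endfacet
  facet normal 0.0000 0.0000 -1.0000
    outer loop
      vertex 4.00 0.00 0.00
      vertex 1.17 1.17 0.00
      vertex 8.00 4.00 0.00
    endloop
  endfacet
  facet normal 0.0000 0.0000 -1.0000
    outer loop
      vertex 6.83 1.17 0.00
      vertex 4.00 0.00 0.00
      vertex 8.00 4.00 0.00
    endloop
  endfacet
  facet normal 0.0000 0.0000 1.0000
    outer loop
      vertex 8.00 4.00 21.00
      vertex 6.83 6.83 21.00
      vertex 4.00 8.00 21.00
    endloop
  endfacet
  facet normal 0.0000 0.0000 1.0000
    outer loop
      vertex 8.00 4.00 21.00
      vertex 4.00 8.00 21.00
      vertex 1.17 6.83 21.00
    endloop
  endfacet
  facet normal 0.0000 0.0000 1.0000
    outer loop
      vertex 8.00 4.00 21.00
      vertex 1.17 6.83 21.00
      vertex 0.00 4.00 21.00
    endloop
  endfacet
  facet normal 0.0000 0.0000 1.0000
    outer loop
      vertex 8.00 4.00 21.00
      vertex 0.00 4.00 21.00
      vertex 1.17 1.17 21.00
    endloop
  endfacet
  facet normal 0.0000 0.0000 1.0000
    outer loop
      vertex 8.00 4.00 21.00
      vertex 1.17 1.17 21.00
      vertex 4.00 0.00 21.00
    endloop
  endfacet
  facet normal 0.0000 0.0000 1.0000
    outer loop
      vertex 8.00 4.00 21.00
      vertex 4.00 0.00 21.00
      vertex 6.83 1.17 21.00
    endloop
  endfacet
  facet normal 0.9241 0.3821 0.0000
    outer loop
      vertex 8.00 4.00 0.00
      vertex 6.83 6.83 0.00
      vertex 6.83 6.83 21.00
    endloop
  endfacet
  facet normal 0.9241 0.3821 0.0000
    outer loop
      vertex 8.00 4.00 0.00
      vertex 6.83 6.83 21.00
      vertex 8.00 4.00 21.00
    endloop
  endfacet
  facet normal 0.3821 0.9241 0.0000
    outer loop
      vertex 6.83 6.83 0.00
      vertex 4.00 8.00 0.00
      vertex 4.00 8.00 21.00
    endloop
  endfacet
  facet normal 0.3821 0.9241 0.0000
    outer loop
      vertex 6.83 6.83 0.00
      vertex 4.00 8.00 21.00
      vertex 6.83 6.83 21.00
    endloop
  endfacet
  facet normal -0.3821 0.9241 0.0000
    outer loop
      vertex 4.00 8.00 0.00
      vertex 1.17 6.83 0.00
      vertex 1.17 6.83 21.00
    endloop
  endfacet
  facet normal -0.3821 0.9241 0.0000
    outer loop
      vertex 4.00 8.00 0.00
      vertex 1.17 6.83 21.00
      vertex 4.00 8.00 21.00
    endloop
  endfacet
  facet normal -0.9241 0.3821 0.0000
    outer loop
      vertex 1.17 6.83 0.00
      vertex 0.00 4.00 0.00
      vertex 0.00 4.00 21.00
    endloop
  endfacet
  facet normal -0.9241 0.3821 0.0000
    outer loop
      vertex 1.17 6.83 0.00
      vertex 0.00 4.00 21.00
      vertex 1.17 6.83 21.00
    endloop
  endfacet
  facet normal -0.9241 -0.3821 0.0000
    outer loop
      vertex 0.00 4.00 0.00
      vertex 1.17 1.17 0.00
      vertex 1.17 1.17 21.00
    endloop
  endfacet
  facet normal -0.9241 -0.3821 0.0000
    outer loop
      vertex 0.00 4.00 0.00
      vertex 1.17 1.17 21.00
      vertex 0.00 4.00 21.00
    endloop
  endfacet
  facet normal -0.3821 -0.9241 0.0000
    outer loop
      vertex 1.17 1.17 0.00
      vertex 4.00 0.00 0.00
      vertex 4.00 0.00 21.00
    endloop
  endfacet
  facet normal -0.3821 -0.9241 0.0000
    outer loop
      vertex 1.17 1.17 0.00
      vertex 4.00 0.00 21.00
      vertex 1.17 1.17 21.00
    endloop
  endfacet
  facet normal 0.3821 -0.9241 0.0000
    outer loop
      vertex 4.00 0.00 0.00
      vertex 6.83 1.17 0.00
      vertex 6.83 1.17 21.00
    endloop
  endfacet
  facet normal 0.3821 -0.9241 0.0000
    outer loop
      vertex 4.00 0.00 0.00
      vertex 6.83 1.17 21.00
      vertex 4.00 0.00 21.00
    endloop
  endfacet
  facet normal 0.9241 -0.3821 0.0000
    outer loop
      vertex 6.83 1.17 0.00
      vertex 8.00 4.00 0.00
      vertex 8.00 4.00 21.00
    endloop
  endfacet
  facet normal 0.9241 -0.3821 0.0000
    outer loop
      vertex 6.83 1.17 0.00
      vertex 8.00 4.00 21.00
      vertex 6.83 1.17 21.00
    endloop
  endfacet
endsolid part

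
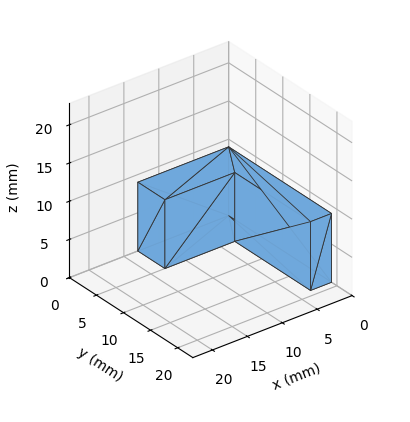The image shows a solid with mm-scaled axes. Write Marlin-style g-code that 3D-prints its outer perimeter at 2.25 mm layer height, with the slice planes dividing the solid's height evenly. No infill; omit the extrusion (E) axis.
Reading the render: the shape is an L-shaped prism: outer 13 × 19 mm, arm thicknesses ≈ 5 mm (horizontal) and 3 mm (vertical), extruded 9 mm in z (dimensions read to the nearest mm from the axis ticks). For the g-code, the solid's height is divided into equal slices at the stated Δz and each level perimeter traced with G1 moves after a G0 lift.

; perimeter-only toolpath
G21 ; units = mm
G90 ; absolute positioning
G28 ; home
; layer 1
G0 Z2.25
G0 X0.00 Y0.00
G1 X13.00 Y0.00
G1 X13.00 Y5.00
G1 X3.00 Y5.00
G1 X3.00 Y19.00
G1 X0.00 Y19.00
G1 X0.00 Y0.00
; layer 2
G0 Z4.50
G0 X0.00 Y0.00
G1 X13.00 Y0.00
G1 X13.00 Y5.00
G1 X3.00 Y5.00
G1 X3.00 Y19.00
G1 X0.00 Y19.00
G1 X0.00 Y0.00
; layer 3
G0 Z6.75
G0 X0.00 Y0.00
G1 X13.00 Y0.00
G1 X13.00 Y5.00
G1 X3.00 Y5.00
G1 X3.00 Y19.00
G1 X0.00 Y19.00
G1 X0.00 Y0.00
; layer 4
G0 Z9.00
G0 X0.00 Y0.00
G1 X13.00 Y0.00
G1 X13.00 Y5.00
G1 X3.00 Y5.00
G1 X3.00 Y19.00
G1 X0.00 Y19.00
G1 X0.00 Y0.00
M2 ; end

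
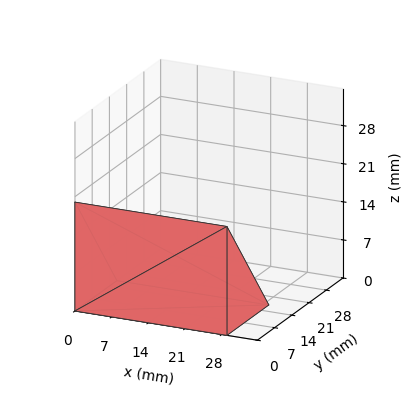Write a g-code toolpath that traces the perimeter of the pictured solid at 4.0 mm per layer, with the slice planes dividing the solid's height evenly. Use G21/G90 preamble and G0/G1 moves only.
Reading the render: the shape is a wedge (ramp): 29 × 17 mm base, rising to 20 mm along the y=0 edge and sloping linearly to z=0 at y=17 (dimensions read to the nearest mm from the axis ticks). For the g-code, the solid's height is divided into equal slices at the stated Δz and each level perimeter traced with G1 moves after a G0 lift.

; perimeter-only toolpath
G21 ; units = mm
G90 ; absolute positioning
G28 ; home
; layer 1
G0 Z4.0
G0 X0.0 Y0.0
G1 X29.0 Y0.0
G1 X29.0 Y13.6
G1 X0.0 Y13.6
G1 X0.0 Y0.0
; layer 2
G0 Z8.0
G0 X0.0 Y0.0
G1 X29.0 Y0.0
G1 X29.0 Y10.2
G1 X0.0 Y10.2
G1 X0.0 Y0.0
; layer 3
G0 Z12.0
G0 X0.0 Y0.0
G1 X29.0 Y0.0
G1 X29.0 Y6.8
G1 X0.0 Y6.8
G1 X0.0 Y0.0
; layer 4
G0 Z16.0
G0 X0.0 Y0.0
G1 X29.0 Y0.0
G1 X29.0 Y3.4
G1 X0.0 Y3.4
G1 X0.0 Y0.0
M2 ; end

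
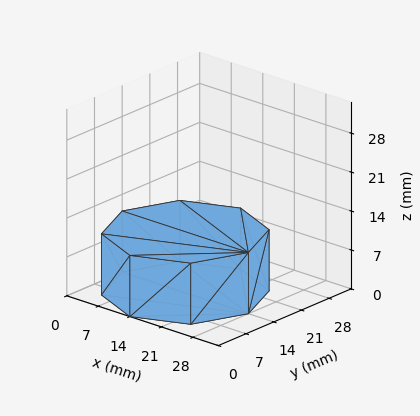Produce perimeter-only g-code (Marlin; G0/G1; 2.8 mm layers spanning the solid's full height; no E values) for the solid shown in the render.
Reading the render: the shape is a regular 8-sided prism (a cylinder approximated with 8 flat sides), circumscribed radius ≈ 14 mm, height ≈ 11 mm (dimensions read to the nearest mm from the axis ticks). For the g-code, the solid's height is divided into equal slices at the stated Δz and each level perimeter traced with G1 moves after a G0 lift.

; perimeter-only toolpath
G21 ; units = mm
G90 ; absolute positioning
G28 ; home
; layer 1
G0 Z2.8
G0 X28.0 Y14.0
G1 X23.9 Y23.9
G1 X14.0 Y28.0
G1 X4.1 Y23.9
G1 X0.0 Y14.0
G1 X4.1 Y4.1
G1 X14.0 Y0.0
G1 X23.9 Y4.1
G1 X28.0 Y14.0
; layer 2
G0 Z5.5
G0 X28.0 Y14.0
G1 X23.9 Y23.9
G1 X14.0 Y28.0
G1 X4.1 Y23.9
G1 X0.0 Y14.0
G1 X4.1 Y4.1
G1 X14.0 Y0.0
G1 X23.9 Y4.1
G1 X28.0 Y14.0
; layer 3
G0 Z8.2
G0 X28.0 Y14.0
G1 X23.9 Y23.9
G1 X14.0 Y28.0
G1 X4.1 Y23.9
G1 X0.0 Y14.0
G1 X4.1 Y4.1
G1 X14.0 Y0.0
G1 X23.9 Y4.1
G1 X28.0 Y14.0
; layer 4
G0 Z11.0
G0 X28.0 Y14.0
G1 X23.9 Y23.9
G1 X14.0 Y28.0
G1 X4.1 Y23.9
G1 X0.0 Y14.0
G1 X4.1 Y4.1
G1 X14.0 Y0.0
G1 X23.9 Y4.1
G1 X28.0 Y14.0
M2 ; end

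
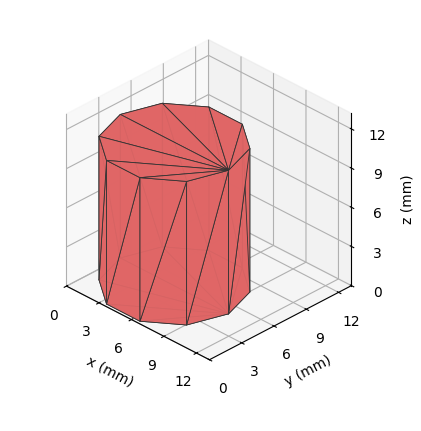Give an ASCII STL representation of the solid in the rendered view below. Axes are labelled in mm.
Reading the render: the shape is a regular 10-sided prism (a cylinder approximated with 10 flat sides), circumscribed radius ≈ 5 mm, height ≈ 11 mm (dimensions read to the nearest mm from the axis ticks). For the STL, each face is triangulated and given an outward normal.

solid part
  facet normal 0.0000 0.0000 -1.0000
    outer loop
      vertex 6.545 9.755 0.000
      vertex 9.045 7.939 0.000
      vertex 10.000 5.000 0.000
    endloop
  endfacet
  facet normal 0.0000 0.0000 -1.0000
    outer loop
      vertex 3.455 9.755 0.000
      vertex 6.545 9.755 0.000
      vertex 10.000 5.000 0.000
    endloop
  endfacet
  facet normal 0.0000 0.0000 -1.0000
    outer loop
      vertex 0.955 7.939 0.000
      vertex 3.455 9.755 0.000
      vertex 10.000 5.000 0.000
    endloop
  endfacet
  facet normal 0.0000 0.0000 -1.0000
    outer loop
      vertex 0.000 5.000 0.000
      vertex 0.955 7.939 0.000
      vertex 10.000 5.000 0.000
    endloop
  endfacet
  facet normal 0.0000 0.0000 -1.0000
    outer loop
      vertex 0.955 2.061 0.000
      vertex 0.000 5.000 0.000
      vertex 10.000 5.000 0.000
    endloop
  endfacet
  facet normal 0.0000 0.0000 -1.0000
    outer loop
      vertex 3.455 0.245 0.000
      vertex 0.955 2.061 0.000
      vertex 10.000 5.000 0.000
    endloop
  endfacet
  facet normal 0.0000 0.0000 -1.0000
    outer loop
      vertex 6.545 0.245 0.000
      vertex 3.455 0.245 0.000
      vertex 10.000 5.000 0.000
    endloop
  endfacet
  facet normal 0.0000 0.0000 -1.0000
    outer loop
      vertex 9.045 2.061 0.000
      vertex 6.545 0.245 0.000
      vertex 10.000 5.000 0.000
    endloop
  endfacet
  facet normal 0.0000 0.0000 1.0000
    outer loop
      vertex 10.000 5.000 11.000
      vertex 9.045 7.939 11.000
      vertex 6.545 9.755 11.000
    endloop
  endfacet
  facet normal 0.0000 0.0000 1.0000
    outer loop
      vertex 10.000 5.000 11.000
      vertex 6.545 9.755 11.000
      vertex 3.455 9.755 11.000
    endloop
  endfacet
  facet normal 0.0000 0.0000 1.0000
    outer loop
      vertex 10.000 5.000 11.000
      vertex 3.455 9.755 11.000
      vertex 0.955 7.939 11.000
    endloop
  endfacet
  facet normal 0.0000 0.0000 1.0000
    outer loop
      vertex 10.000 5.000 11.000
      vertex 0.955 7.939 11.000
      vertex 0.000 5.000 11.000
    endloop
  endfacet
  facet normal 0.0000 0.0000 1.0000
    outer loop
      vertex 10.000 5.000 11.000
      vertex 0.000 5.000 11.000
      vertex 0.955 2.061 11.000
    endloop
  endfacet
  facet normal 0.0000 0.0000 1.0000
    outer loop
      vertex 10.000 5.000 11.000
      vertex 0.955 2.061 11.000
      vertex 3.455 0.245 11.000
    endloop
  endfacet
  facet normal 0.0000 0.0000 1.0000
    outer loop
      vertex 10.000 5.000 11.000
      vertex 3.455 0.245 11.000
      vertex 6.545 0.245 11.000
    endloop
  endfacet
  facet normal 0.0000 0.0000 1.0000
    outer loop
      vertex 10.000 5.000 11.000
      vertex 6.545 0.245 11.000
      vertex 9.045 2.061 11.000
    endloop
  endfacet
  facet normal 0.9511 0.3090 0.0000
    outer loop
      vertex 10.000 5.000 0.000
      vertex 9.045 7.939 0.000
      vertex 9.045 7.939 11.000
    endloop
  endfacet
  facet normal 0.9511 0.3090 0.0000
    outer loop
      vertex 10.000 5.000 0.000
      vertex 9.045 7.939 11.000
      vertex 10.000 5.000 11.000
    endloop
  endfacet
  facet normal 0.5877 0.8091 0.0000
    outer loop
      vertex 9.045 7.939 0.000
      vertex 6.545 9.755 0.000
      vertex 6.545 9.755 11.000
    endloop
  endfacet
  facet normal 0.5877 0.8091 0.0000
    outer loop
      vertex 9.045 7.939 0.000
      vertex 6.545 9.755 11.000
      vertex 9.045 7.939 11.000
    endloop
  endfacet
  facet normal 0.0000 1.0000 0.0000
    outer loop
      vertex 6.545 9.755 0.000
      vertex 3.455 9.755 0.000
      vertex 3.455 9.755 11.000
    endloop
  endfacet
  facet normal 0.0000 1.0000 0.0000
    outer loop
      vertex 6.545 9.755 0.000
      vertex 3.455 9.755 11.000
      vertex 6.545 9.755 11.000
    endloop
  endfacet
  facet normal -0.5877 0.8091 0.0000
    outer loop
      vertex 3.455 9.755 0.000
      vertex 0.955 7.939 0.000
      vertex 0.955 7.939 11.000
    endloop
  endfacet
  facet normal -0.5877 0.8091 0.0000
    outer loop
      vertex 3.455 9.755 0.000
      vertex 0.955 7.939 11.000
      vertex 3.455 9.755 11.000
    endloop
  endfacet
  facet normal -0.9511 0.3090 0.0000
    outer loop
      vertex 0.955 7.939 0.000
      vertex 0.000 5.000 0.000
      vertex 0.000 5.000 11.000
    endloop
  endfacet
  facet normal -0.9511 0.3090 0.0000
    outer loop
      vertex 0.955 7.939 0.000
      vertex 0.000 5.000 11.000
      vertex 0.955 7.939 11.000
    endloop
  endfacet
  facet normal -0.9511 -0.3090 0.0000
    outer loop
      vertex 0.000 5.000 0.000
      vertex 0.955 2.061 0.000
      vertex 0.955 2.061 11.000
    endloop
  endfacet
  facet normal -0.9511 -0.3090 0.0000
    outer loop
      vertex 0.000 5.000 0.000
      vertex 0.955 2.061 11.000
      vertex 0.000 5.000 11.000
    endloop
  endfacet
  facet normal -0.5877 -0.8091 0.0000
    outer loop
      vertex 0.955 2.061 0.000
      vertex 3.455 0.245 0.000
      vertex 3.455 0.245 11.000
    endloop
  endfacet
  facet normal -0.5877 -0.8091 0.0000
    outer loop
      vertex 0.955 2.061 0.000
      vertex 3.455 0.245 11.000
      vertex 0.955 2.061 11.000
    endloop
  endfacet
  facet normal 0.0000 -1.0000 0.0000
    outer loop
      vertex 3.455 0.245 0.000
      vertex 6.545 0.245 0.000
      vertex 6.545 0.245 11.000
    endloop
  endfacet
  facet normal 0.0000 -1.0000 0.0000
    outer loop
      vertex 3.455 0.245 0.000
      vertex 6.545 0.245 11.000
      vertex 3.455 0.245 11.000
    endloop
  endfacet
  facet normal 0.5877 -0.8091 0.0000
    outer loop
      vertex 6.545 0.245 0.000
      vertex 9.045 2.061 0.000
      vertex 9.045 2.061 11.000
    endloop
  endfacet
  facet normal 0.5877 -0.8091 0.0000
    outer loop
      vertex 6.545 0.245 0.000
      vertex 9.045 2.061 11.000
      vertex 6.545 0.245 11.000
    endloop
  endfacet
  facet normal 0.9511 -0.3090 0.0000
    outer loop
      vertex 9.045 2.061 0.000
      vertex 10.000 5.000 0.000
      vertex 10.000 5.000 11.000
    endloop
  endfacet
  facet normal 0.9511 -0.3090 0.0000
    outer loop
      vertex 9.045 2.061 0.000
      vertex 10.000 5.000 11.000
      vertex 9.045 2.061 11.000
    endloop
  endfacet
endsolid part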